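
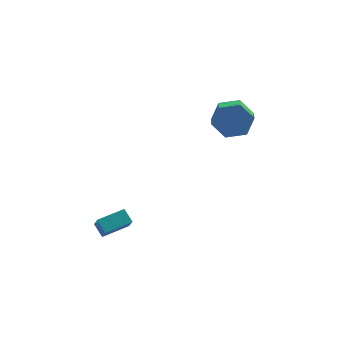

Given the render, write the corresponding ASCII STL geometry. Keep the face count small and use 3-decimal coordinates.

solid 
facet normal 0.082 0.924 -0.373
outer loop
vertex 4.539 2.98 -0.123
vertex 3.868 3.347 0.639
vertex 4.932 3.326 0.822
endloop
endfacet
facet normal 0.928 -0.207 -0.310
outer loop
vertex 4.539 2.98 -0.123
vertex 4.932 3.326 0.822
vertex 4.424 1.686 0.399
endloop
endfacet
facet normal 0.928 -0.207 -0.310
outer loop
vertex 4.424 1.686 0.399
vertex 4.932 3.326 0.822
vertex 4.817 2.032 1.344
endloop
endfacet
facet normal -0.082 -0.924 0.373
outer loop
vertex 4.424 1.686 0.399
vertex 4.817 2.032 1.344
vertex 3.752 2.053 1.161
endloop
endfacet
facet normal 0.082 0.924 -0.373
outer loop
vertex 4.932 3.326 0.822
vertex 3.868 3.347 0.639
vertex 4.26 3.693 1.584
endloop
endfacet
facet normal 0.779 0.174 0.603
outer loop
vertex 4.932 3.326 0.822
vertex 4.26 3.693 1.584
vertex 4.817 2.032 1.344
endloop
endfacet
facet normal 0.779 0.174 0.603
outer loop
vertex 4.817 2.032 1.344
vertex 4.26 3.693 1.584
vertex 4.145 2.399 2.106
endloop
endfacet
facet normal -0.082 -0.924 0.373
outer loop
vertex 4.817 2.032 1.344
vertex 4.145 2.399 2.106
vertex 3.752 2.053 1.161
endloop
endfacet
facet normal 0.082 0.924 -0.373
outer loop
vertex 4.26 3.693 1.584
vertex 3.868 3.347 0.639
vertex 3.196 3.714 1.401
endloop
endfacet
facet normal -0.149 0.381 0.912
outer loop
vertex 4.26 3.693 1.584
vertex 3.196 3.714 1.401
vertex 4.145 2.399 2.106
endloop
endfacet
facet normal -0.149 0.381 0.912
outer loop
vertex 4.145 2.399 2.106
vertex 3.196 3.714 1.401
vertex 3.081 2.42 1.923
endloop
endfacet
facet normal -0.082 -0.924 0.373
outer loop
vertex 4.145 2.399 2.106
vertex 3.081 2.42 1.923
vertex 3.752 2.053 1.161
endloop
endfacet
facet normal 0.082 0.924 -0.373
outer loop
vertex 3.196 3.714 1.401
vertex 3.868 3.347 0.639
vertex 2.803 3.368 0.456
endloop
endfacet
facet normal -0.928 0.207 0.310
outer loop
vertex 3.196 3.714 1.401
vertex 2.803 3.368 0.456
vertex 3.081 2.42 1.923
endloop
endfacet
facet normal -0.928 0.207 0.310
outer loop
vertex 3.081 2.42 1.923
vertex 2.803 3.368 0.456
vertex 2.688 2.074 0.978
endloop
endfacet
facet normal -0.082 -0.924 0.373
outer loop
vertex 3.081 2.42 1.923
vertex 2.688 2.074 0.978
vertex 3.752 2.053 1.161
endloop
endfacet
facet normal 0.082 0.924 -0.373
outer loop
vertex 2.803 3.368 0.456
vertex 3.868 3.347 0.639
vertex 3.475 3.001 -0.306
endloop
endfacet
facet normal -0.779 -0.174 -0.603
outer loop
vertex 2.803 3.368 0.456
vertex 3.475 3.001 -0.306
vertex 2.688 2.074 0.978
endloop
endfacet
facet normal -0.779 -0.174 -0.603
outer loop
vertex 2.688 2.074 0.978
vertex 3.475 3.001 -0.306
vertex 3.36 1.707 0.216
endloop
endfacet
facet normal -0.082 -0.924 0.373
outer loop
vertex 2.688 2.074 0.978
vertex 3.36 1.707 0.216
vertex 3.752 2.053 1.161
endloop
endfacet
facet normal 0.082 0.924 -0.373
outer loop
vertex 3.475 3.001 -0.306
vertex 3.868 3.347 0.639
vertex 4.539 2.98 -0.123
endloop
endfacet
facet normal 0.149 -0.381 -0.912
outer loop
vertex 3.475 3.001 -0.306
vertex 4.539 2.98 -0.123
vertex 3.36 1.707 0.216
endloop
endfacet
facet normal 0.149 -0.381 -0.912
outer loop
vertex 3.36 1.707 0.216
vertex 4.539 2.98 -0.123
vertex 4.424 1.686 0.399
endloop
endfacet
facet normal -0.082 -0.924 0.373
outer loop
vertex 3.36 1.707 0.216
vertex 4.424 1.686 0.399
vertex 3.752 2.053 1.161
endloop
endfacet
facet normal -0.424 0.665 0.614
outer loop
vertex -3.129 -2.299 -2.57
vertex -1.81 -1.707 -2.3
vertex -3.27 -1.588 -3.437
endloop
endfacet
facet normal -0.897 -0.402 -0.184
outer loop
vertex -2.91 -2.153 -3.96
vertex -3.129 -2.299 -2.57
vertex -3.27 -1.588 -3.437
endloop
endfacet
facet normal -0.425 0.665 0.615
outer loop
vertex -3.27 -1.588 -3.437
vertex -1.81 -1.707 -2.3
vertex -1.952 -0.996 -3.167
endloop
endfacet
facet normal -0.126 0.630 -0.767
outer loop
vertex -1.952 -0.996 -3.167
vertex -2.91 -2.153 -3.96
vertex -3.27 -1.588 -3.437
endloop
endfacet
facet normal 0.126 -0.630 0.767
outer loop
vertex -3.129 -2.299 -2.57
vertex -1.45 -2.272 -2.823
vertex -1.81 -1.707 -2.3
endloop
endfacet
facet normal -0.897 -0.403 -0.184
outer loop
vertex -2.768 -2.864 -3.093
vertex -3.129 -2.299 -2.57
vertex -2.91 -2.153 -3.96
endloop
endfacet
facet normal 0.126 -0.629 0.767
outer loop
vertex -2.768 -2.864 -3.093
vertex -1.45 -2.272 -2.823
vertex -3.129 -2.299 -2.57
endloop
endfacet
facet normal 0.897 0.402 0.183
outer loop
vertex -1.81 -1.707 -2.3
vertex -1.45 -2.272 -2.823
vertex -1.952 -0.996 -3.167
endloop
endfacet
facet normal -0.126 0.630 -0.767
outer loop
vertex -1.591 -1.561 -3.69
vertex -2.91 -2.153 -3.96
vertex -1.952 -0.996 -3.167
endloop
endfacet
facet normal 0.897 0.402 0.184
outer loop
vertex -1.952 -0.996 -3.167
vertex -1.45 -2.272 -2.823
vertex -1.591 -1.561 -3.69
endloop
endfacet
facet normal 0.424 -0.665 -0.615
outer loop
vertex -1.591 -1.561 -3.69
vertex -2.768 -2.864 -3.093
vertex -2.91 -2.153 -3.96
endloop
endfacet
facet normal 0.425 -0.665 -0.614
outer loop
vertex -1.45 -2.272 -2.823
vertex -2.768 -2.864 -3.093
vertex -1.591 -1.561 -3.69
endloop
endfacet

endsolid


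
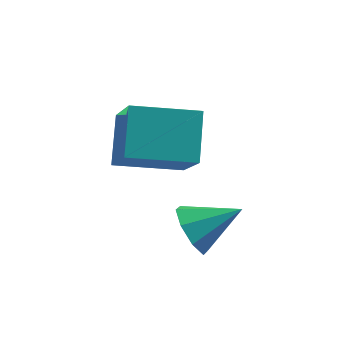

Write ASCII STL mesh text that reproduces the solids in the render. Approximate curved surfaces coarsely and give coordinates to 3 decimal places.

solid 
facet normal -0.864 -0.162 -0.476
outer loop
vertex 3.294 -1.828 -3.602
vertex 3.08 -2.186 -3.091
vertex 3.052 -1.548 -3.258
endloop
endfacet
facet normal 0.533 0.800 -0.276
outer loop
vertex 3.294 -1.828 -3.602
vertex 3.052 -1.548 -3.258
vertex 4.1 -1.994 -2.529
endloop
endfacet
facet normal -0.864 -0.163 -0.477
outer loop
vertex 3.052 -1.548 -3.258
vertex 3.08 -2.186 -3.091
vertex 2.826 -1.643 -2.816
endloop
endfacet
facet normal 0.190 0.935 0.298
outer loop
vertex 3.052 -1.548 -3.258
vertex 2.826 -1.643 -2.816
vertex 4.1 -1.994 -2.529
endloop
endfacet
facet normal -0.864 -0.163 -0.476
outer loop
vertex 2.826 -1.643 -2.816
vertex 3.08 -2.186 -3.091
vertex 2.749 -2.055 -2.535
endloop
endfacet
facet normal -0.029 0.567 0.823
outer loop
vertex 2.826 -1.643 -2.816
vertex 2.749 -2.055 -2.535
vertex 4.1 -1.994 -2.529
endloop
endfacet
facet normal -0.864 -0.163 -0.476
outer loop
vertex 2.749 -2.055 -2.535
vertex 3.08 -2.186 -3.091
vertex 2.866 -2.545 -2.58
endloop
endfacet
facet normal -0.000 -0.092 0.996
outer loop
vertex 2.749 -2.055 -2.535
vertex 2.866 -2.545 -2.58
vertex 4.1 -1.994 -2.529
endloop
endfacet
facet normal -0.864 -0.164 -0.477
outer loop
vertex 2.866 -2.545 -2.58
vertex 3.08 -2.186 -3.091
vertex 3.109 -2.824 -2.924
endloop
endfacet
facet normal 0.261 -0.651 0.713
outer loop
vertex 2.866 -2.545 -2.58
vertex 3.109 -2.824 -2.924
vertex 4.1 -1.994 -2.529
endloop
endfacet
facet normal -0.865 -0.164 -0.475
outer loop
vertex 3.109 -2.824 -2.924
vertex 3.08 -2.186 -3.091
vertex 3.334 -2.73 -3.366
endloop
endfacet
facet normal 0.603 -0.786 0.140
outer loop
vertex 3.109 -2.824 -2.924
vertex 3.334 -2.73 -3.366
vertex 4.1 -1.994 -2.529
endloop
endfacet
facet normal -0.864 -0.163 -0.476
outer loop
vertex 3.334 -2.73 -3.366
vertex 3.08 -2.186 -3.091
vertex 3.411 -2.317 -3.647
endloop
endfacet
facet normal 0.823 -0.417 -0.387
outer loop
vertex 3.334 -2.73 -3.366
vertex 3.411 -2.317 -3.647
vertex 4.1 -1.994 -2.529
endloop
endfacet
facet normal -0.864 -0.163 -0.476
outer loop
vertex 3.411 -2.317 -3.647
vertex 3.08 -2.186 -3.091
vertex 3.294 -1.828 -3.602
endloop
endfacet
facet normal 0.793 0.241 -0.559
outer loop
vertex 3.411 -2.317 -3.647
vertex 3.294 -1.828 -3.602
vertex 4.1 -1.994 -2.529
endloop
endfacet
facet normal -0.980 -0.099 0.172
outer loop
vertex 1.71 -1.87 -1.02
vertex 1.758 -0.906 -0.194
vertex 1.352 -0.685 -2.381
endloop
endfacet
facet normal -0.038 -0.759 -0.650
outer loop
vertex 2.862 -0.534 -2.646
vertex 1.71 -1.87 -1.02
vertex 1.352 -0.685 -2.381
endloop
endfacet
facet normal -0.980 -0.099 0.172
outer loop
vertex 1.352 -0.685 -2.381
vertex 1.758 -0.906 -0.194
vertex 1.4 0.278 -1.555
endloop
endfacet
facet normal -0.194 0.644 -0.740
outer loop
vertex 1.4 0.278 -1.555
vertex 2.862 -0.534 -2.646
vertex 1.352 -0.685 -2.381
endloop
endfacet
facet normal 0.194 -0.644 0.740
outer loop
vertex 1.71 -1.87 -1.02
vertex 3.268 -0.755 -0.459
vertex 1.758 -0.906 -0.194
endloop
endfacet
facet normal -0.038 -0.759 -0.650
outer loop
vertex 3.22 -1.718 -1.285
vertex 1.71 -1.87 -1.02
vertex 2.862 -0.534 -2.646
endloop
endfacet
facet normal 0.195 -0.644 0.740
outer loop
vertex 3.22 -1.718 -1.285
vertex 3.268 -0.755 -0.459
vertex 1.71 -1.87 -1.02
endloop
endfacet
facet normal 0.038 0.759 0.650
outer loop
vertex 1.758 -0.906 -0.194
vertex 3.268 -0.755 -0.459
vertex 1.4 0.278 -1.555
endloop
endfacet
facet normal -0.195 0.644 -0.740
outer loop
vertex 2.91 0.43 -1.82
vertex 2.862 -0.534 -2.646
vertex 1.4 0.278 -1.555
endloop
endfacet
facet normal 0.038 0.759 0.651
outer loop
vertex 1.4 0.278 -1.555
vertex 3.268 -0.755 -0.459
vertex 2.91 0.43 -1.82
endloop
endfacet
facet normal 0.980 0.099 -0.172
outer loop
vertex 2.91 0.43 -1.82
vertex 3.22 -1.718 -1.285
vertex 2.862 -0.534 -2.646
endloop
endfacet
facet normal 0.980 0.099 -0.172
outer loop
vertex 3.268 -0.755 -0.459
vertex 3.22 -1.718 -1.285
vertex 2.91 0.43 -1.82
endloop
endfacet

endsolid


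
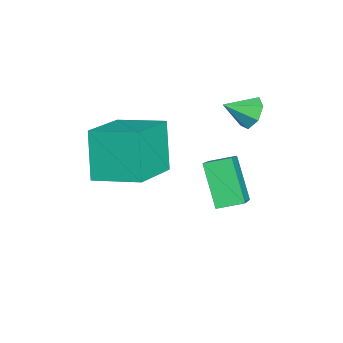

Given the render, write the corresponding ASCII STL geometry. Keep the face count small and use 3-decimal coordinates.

solid 
facet normal -0.536 -0.285 0.795
outer loop
vertex -0.41 1.344 0.21
vertex -0.54 2.245 0.445
vertex -2.109 1.392 -0.918
endloop
endfacet
facet normal 0.138 -0.958 -0.249
outer loop
vertex -1.16 1.895 -2.325
vertex -0.41 1.344 0.21
vertex -2.109 1.392 -0.918
endloop
endfacet
facet normal -0.536 -0.285 0.795
outer loop
vertex -2.109 1.392 -0.918
vertex -0.54 2.245 0.445
vertex -2.239 2.293 -0.683
endloop
endfacet
facet normal -0.833 0.024 -0.553
outer loop
vertex -2.239 2.293 -0.683
vertex -1.16 1.895 -2.325
vertex -2.109 1.392 -0.918
endloop
endfacet
facet normal 0.833 -0.024 0.553
outer loop
vertex -0.41 1.344 0.21
vertex 0.409 2.748 -0.962
vertex -0.54 2.245 0.445
endloop
endfacet
facet normal 0.138 -0.958 -0.249
outer loop
vertex 0.539 1.847 -1.197
vertex -0.41 1.344 0.21
vertex -1.16 1.895 -2.325
endloop
endfacet
facet normal 0.833 -0.024 0.553
outer loop
vertex 0.539 1.847 -1.197
vertex 0.409 2.748 -0.962
vertex -0.41 1.344 0.21
endloop
endfacet
facet normal -0.138 0.958 0.249
outer loop
vertex -0.54 2.245 0.445
vertex 0.409 2.748 -0.962
vertex -2.239 2.293 -0.683
endloop
endfacet
facet normal -0.833 0.024 -0.553
outer loop
vertex -1.29 2.796 -2.09
vertex -1.16 1.895 -2.325
vertex -2.239 2.293 -0.683
endloop
endfacet
facet normal -0.138 0.958 0.249
outer loop
vertex -2.239 2.293 -0.683
vertex 0.409 2.748 -0.962
vertex -1.29 2.796 -2.09
endloop
endfacet
facet normal 0.536 0.285 -0.795
outer loop
vertex -1.29 2.796 -2.09
vertex 0.539 1.847 -1.197
vertex -1.16 1.895 -2.325
endloop
endfacet
facet normal 0.536 0.285 -0.795
outer loop
vertex 0.409 2.748 -0.962
vertex 0.539 1.847 -1.197
vertex -1.29 2.796 -2.09
endloop
endfacet
facet normal -0.282 0.820 -0.498
outer loop
vertex -0.945 2.71 1.549
vertex -1.471 2.769 1.944
vertex -0.867 3.024 2.022
endloop
endfacet
facet normal 0.967 -0.254 0.009
outer loop
vertex -0.945 2.71 1.549
vertex -0.867 3.024 2.022
vertex -1.169 1.891 2.476
endloop
endfacet
facet normal -0.282 0.821 -0.497
outer loop
vertex -0.867 3.024 2.022
vertex -1.471 2.769 1.944
vertex -1.244 3.145 2.436
endloop
endfacet
facet normal 0.747 0.066 0.661
outer loop
vertex -0.867 3.024 2.022
vertex -1.244 3.145 2.436
vertex -1.169 1.891 2.476
endloop
endfacet
facet normal -0.282 0.821 -0.497
outer loop
vertex -1.244 3.145 2.436
vertex -1.471 2.769 1.944
vertex -1.791 2.983 2.479
endloop
endfacet
facet normal 0.068 0.036 0.997
outer loop
vertex -1.244 3.145 2.436
vertex -1.791 2.983 2.479
vertex -1.169 1.891 2.476
endloop
endfacet
facet normal -0.281 0.821 -0.497
outer loop
vertex -1.791 2.983 2.479
vertex -1.471 2.769 1.944
vertex -2.098 2.66 2.119
endloop
endfacet
facet normal -0.559 -0.321 0.765
outer loop
vertex -1.791 2.983 2.479
vertex -2.098 2.66 2.119
vertex -1.169 1.891 2.476
endloop
endfacet
facet normal -0.282 0.820 -0.498
outer loop
vertex -2.098 2.66 2.119
vertex -1.471 2.769 1.944
vertex -1.932 2.418 1.627
endloop
endfacet
facet normal -0.663 -0.736 0.139
outer loop
vertex -2.098 2.66 2.119
vertex -1.932 2.418 1.627
vertex -1.169 1.891 2.476
endloop
endfacet
facet normal -0.283 0.820 -0.497
outer loop
vertex -1.932 2.418 1.627
vertex -1.471 2.769 1.944
vertex -1.419 2.441 1.373
endloop
endfacet
facet normal -0.163 -0.897 -0.410
outer loop
vertex -1.932 2.418 1.627
vertex -1.419 2.441 1.373
vertex -1.169 1.891 2.476
endloop
endfacet
facet normal -0.281 0.821 -0.497
outer loop
vertex -1.419 2.441 1.373
vertex -1.471 2.769 1.944
vertex -0.945 2.71 1.549
endloop
endfacet
facet normal 0.561 -0.683 -0.468
outer loop
vertex -1.419 2.441 1.373
vertex -0.945 2.71 1.549
vertex -1.169 1.891 2.476
endloop
endfacet
facet normal -0.886 0.290 -0.361
outer loop
vertex -1.387 -1.454 1.376
vertex -0.996 0.156 1.707
vertex -0.626 -1.284 -0.356
endloop
endfacet
facet normal -0.231 -0.953 -0.195
outer loop
vertex 1.316 -1.916 0.433
vertex -1.387 -1.454 1.376
vertex -0.626 -1.284 -0.356
endloop
endfacet
facet normal -0.887 0.289 -0.361
outer loop
vertex -0.626 -1.284 -0.356
vertex -0.996 0.156 1.707
vertex -0.236 0.327 -0.026
endloop
endfacet
facet normal 0.400 0.090 -0.912
outer loop
vertex -0.236 0.327 -0.026
vertex 1.316 -1.916 0.433
vertex -0.626 -1.284 -0.356
endloop
endfacet
facet normal -0.400 -0.090 0.912
outer loop
vertex -1.387 -1.454 1.376
vertex 0.946 -0.476 2.496
vertex -0.996 0.156 1.707
endloop
endfacet
facet normal -0.231 -0.953 -0.195
outer loop
vertex 0.556 -2.087 2.166
vertex -1.387 -1.454 1.376
vertex 1.316 -1.916 0.433
endloop
endfacet
facet normal -0.400 -0.090 0.912
outer loop
vertex 0.556 -2.087 2.166
vertex 0.946 -0.476 2.496
vertex -1.387 -1.454 1.376
endloop
endfacet
facet normal 0.231 0.953 0.195
outer loop
vertex -0.996 0.156 1.707
vertex 0.946 -0.476 2.496
vertex -0.236 0.327 -0.026
endloop
endfacet
facet normal 0.400 0.090 -0.912
outer loop
vertex 1.707 -0.306 0.764
vertex 1.316 -1.916 0.433
vertex -0.236 0.327 -0.026
endloop
endfacet
facet normal 0.231 0.953 0.195
outer loop
vertex -0.236 0.327 -0.026
vertex 0.946 -0.476 2.496
vertex 1.707 -0.306 0.764
endloop
endfacet
facet normal 0.887 -0.289 0.360
outer loop
vertex 1.707 -0.306 0.764
vertex 0.556 -2.087 2.166
vertex 1.316 -1.916 0.433
endloop
endfacet
facet normal 0.887 -0.289 0.361
outer loop
vertex 0.946 -0.476 2.496
vertex 0.556 -2.087 2.166
vertex 1.707 -0.306 0.764
endloop
endfacet

endsolid


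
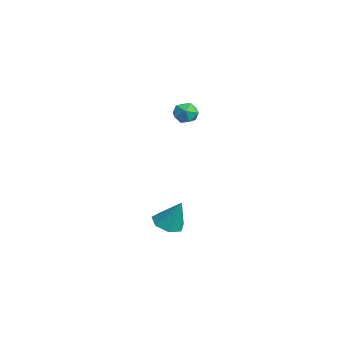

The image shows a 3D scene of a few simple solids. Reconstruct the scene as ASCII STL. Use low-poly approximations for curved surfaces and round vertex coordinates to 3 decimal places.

solid 
facet normal -0.485 0.751 -0.448
outer loop
vertex -1.612 2.905 2.851
vertex -2.227 2.595 2.997
vertex -1.945 3.05 3.455
endloop
endfacet
facet normal 0.130 0.978 -0.163
outer loop
vertex -1.612 2.905 2.851
vertex -1.945 3.05 3.455
vertex -1.247 2.957 3.452
endloop
endfacet
facet normal 0.660 0.599 -0.453
outer loop
vertex -1.612 2.905 2.851
vertex -1.247 2.957 3.452
vertex -1.097 2.444 2.992
endloop
endfacet
facet normal 0.374 0.138 -0.917
outer loop
vertex -1.612 2.905 2.851
vertex -1.097 2.444 2.992
vertex -1.703 2.22 2.711
endloop
endfacet
facet normal -0.333 0.231 -0.914
outer loop
vertex -1.612 2.905 2.851
vertex -1.703 2.22 2.711
vertex -2.227 2.595 2.997
endloop
endfacet
facet normal 0.114 0.837 0.535
outer loop
vertex -1.247 2.957 3.452
vertex -1.945 3.05 3.455
vertex -1.637 2.68 3.969
endloop
endfacet
facet normal -0.879 0.470 0.074
outer loop
vertex -1.945 3.05 3.455
vertex -2.227 2.595 2.997
vertex -2.243 2.456 3.688
endloop
endfacet
facet normal -0.635 -0.371 -0.678
outer loop
vertex -2.227 2.595 2.997
vertex -1.703 2.22 2.711
vertex -2.093 1.943 3.228
endloop
endfacet
facet normal 0.510 -0.524 -0.682
outer loop
vertex -1.703 2.22 2.711
vertex -1.097 2.444 2.992
vertex -1.395 1.85 3.225
endloop
endfacet
facet normal 0.972 0.224 0.068
outer loop
vertex -1.097 2.444 2.992
vertex -1.247 2.957 3.452
vertex -1.113 2.305 3.683
endloop
endfacet
facet normal -0.374 -0.138 0.917
outer loop
vertex -1.728 1.995 3.829
vertex -1.637 2.68 3.969
vertex -2.243 2.456 3.688
endloop
endfacet
facet normal -0.660 -0.599 0.453
outer loop
vertex -1.728 1.995 3.829
vertex -2.243 2.456 3.688
vertex -2.093 1.943 3.228
endloop
endfacet
facet normal -0.130 -0.978 0.163
outer loop
vertex -1.728 1.995 3.829
vertex -2.093 1.943 3.228
vertex -1.395 1.85 3.225
endloop
endfacet
facet normal 0.485 -0.751 0.448
outer loop
vertex -1.728 1.995 3.829
vertex -1.395 1.85 3.225
vertex -1.113 2.305 3.683
endloop
endfacet
facet normal 0.333 -0.231 0.914
outer loop
vertex -1.728 1.995 3.829
vertex -1.113 2.305 3.683
vertex -1.637 2.68 3.969
endloop
endfacet
facet normal -0.510 0.524 0.682
outer loop
vertex -2.243 2.456 3.688
vertex -1.637 2.68 3.969
vertex -1.945 3.05 3.455
endloop
endfacet
facet normal -0.972 -0.224 -0.068
outer loop
vertex -2.093 1.943 3.228
vertex -2.243 2.456 3.688
vertex -2.227 2.595 2.997
endloop
endfacet
facet normal -0.114 -0.837 -0.535
outer loop
vertex -1.395 1.85 3.225
vertex -2.093 1.943 3.228
vertex -1.703 2.22 2.711
endloop
endfacet
facet normal 0.879 -0.470 -0.074
outer loop
vertex -1.113 2.305 3.683
vertex -1.395 1.85 3.225
vertex -1.097 2.444 2.992
endloop
endfacet
facet normal 0.635 0.371 0.678
outer loop
vertex -1.637 2.68 3.969
vertex -1.113 2.305 3.683
vertex -1.247 2.957 3.452
endloop
endfacet
facet normal -0.315 -0.318 -0.894
outer loop
vertex -0.478 1.916 -3.891
vertex -1.035 1.412 -3.516
vertex -1.134 2.208 -3.764
endloop
endfacet
facet normal 0.405 0.914 -0.010
outer loop
vertex -0.478 1.916 -3.891
vertex -1.134 2.208 -3.764
vertex -0.505 1.948 -2.004
endloop
endfacet
facet normal -0.314 -0.318 -0.895
outer loop
vertex -1.134 2.208 -3.764
vertex -1.035 1.412 -3.516
vertex -1.715 1.9 -3.451
endloop
endfacet
facet normal -0.342 0.904 0.256
outer loop
vertex -1.134 2.208 -3.764
vertex -1.715 1.9 -3.451
vertex -0.505 1.948 -2.004
endloop
endfacet
facet normal -0.313 -0.317 -0.895
outer loop
vertex -1.715 1.9 -3.451
vertex -1.035 1.412 -3.516
vertex -1.785 1.224 -3.187
endloop
endfacet
facet normal -0.734 0.312 0.603
outer loop
vertex -1.715 1.9 -3.451
vertex -1.785 1.224 -3.187
vertex -0.505 1.948 -2.004
endloop
endfacet
facet normal -0.313 -0.317 -0.895
outer loop
vertex -1.785 1.224 -3.187
vertex -1.035 1.412 -3.516
vertex -1.289 0.689 -3.171
endloop
endfacet
facet normal -0.477 -0.419 0.773
outer loop
vertex -1.785 1.224 -3.187
vertex -1.289 0.689 -3.171
vertex -0.505 1.948 -2.004
endloop
endfacet
facet normal -0.314 -0.317 -0.895
outer loop
vertex -1.289 0.689 -3.171
vertex -1.035 1.412 -3.516
vertex -0.603 0.699 -3.415
endloop
endfacet
facet normal 0.236 -0.736 0.635
outer loop
vertex -1.289 0.689 -3.171
vertex -0.603 0.699 -3.415
vertex -0.505 1.948 -2.004
endloop
endfacet
facet normal -0.314 -0.317 -0.895
outer loop
vertex -0.603 0.699 -3.415
vertex -1.035 1.412 -3.516
vertex -0.241 1.245 -3.735
endloop
endfacet
facet normal 0.867 -0.402 0.295
outer loop
vertex -0.603 0.699 -3.415
vertex -0.241 1.245 -3.735
vertex -0.505 1.948 -2.004
endloop
endfacet
facet normal -0.314 -0.319 -0.894
outer loop
vertex -0.241 1.245 -3.735
vertex -1.035 1.412 -3.516
vertex -0.478 1.916 -3.891
endloop
endfacet
facet normal 0.942 0.335 0.008
outer loop
vertex -0.241 1.245 -3.735
vertex -0.478 1.916 -3.891
vertex -0.505 1.948 -2.004
endloop
endfacet

endsolid


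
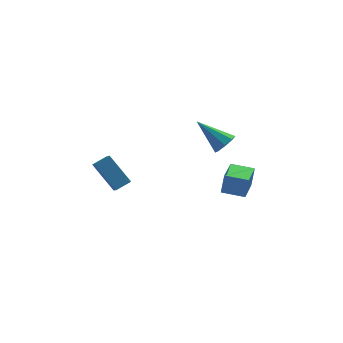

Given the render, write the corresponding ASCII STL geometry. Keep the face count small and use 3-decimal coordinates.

solid 
facet normal -0.441 0.553 0.707
outer loop
vertex -4.443 -1.814 1.947
vertex -3.581 -1.558 2.284
vertex -4.438 -1.135 1.419
endloop
endfacet
facet normal -0.898 -0.266 -0.351
outer loop
vertex -3.539 -2.262 -0.024
vertex -4.443 -1.814 1.947
vertex -4.438 -1.135 1.419
endloop
endfacet
facet normal -0.442 0.552 0.707
outer loop
vertex -4.438 -1.135 1.419
vertex -3.581 -1.558 2.284
vertex -3.577 -0.879 1.757
endloop
endfacet
facet normal 0.006 0.790 -0.613
outer loop
vertex -3.577 -0.879 1.757
vertex -3.539 -2.262 -0.024
vertex -4.438 -1.135 1.419
endloop
endfacet
facet normal -0.005 -0.790 0.613
outer loop
vertex -4.443 -1.814 1.947
vertex -2.682 -2.685 0.841
vertex -3.581 -1.558 2.284
endloop
endfacet
facet normal -0.898 -0.267 -0.351
outer loop
vertex -3.543 -2.941 0.503
vertex -4.443 -1.814 1.947
vertex -3.539 -2.262 -0.024
endloop
endfacet
facet normal -0.006 -0.790 0.613
outer loop
vertex -3.543 -2.941 0.503
vertex -2.682 -2.685 0.841
vertex -4.443 -1.814 1.947
endloop
endfacet
facet normal 0.898 0.267 0.351
outer loop
vertex -3.581 -1.558 2.284
vertex -2.682 -2.685 0.841
vertex -3.577 -0.879 1.757
endloop
endfacet
facet normal 0.005 0.790 -0.613
outer loop
vertex -2.677 -2.006 0.313
vertex -3.539 -2.262 -0.024
vertex -3.577 -0.879 1.757
endloop
endfacet
facet normal 0.897 0.267 0.351
outer loop
vertex -3.577 -0.879 1.757
vertex -2.682 -2.685 0.841
vertex -2.677 -2.006 0.313
endloop
endfacet
facet normal 0.441 -0.552 -0.708
outer loop
vertex -2.677 -2.006 0.313
vertex -3.543 -2.941 0.503
vertex -3.539 -2.262 -0.024
endloop
endfacet
facet normal 0.442 -0.553 -0.707
outer loop
vertex -2.682 -2.685 0.841
vertex -3.543 -2.941 0.503
vertex -2.677 -2.006 0.313
endloop
endfacet
facet normal -0.877 0.469 0.103
outer loop
vertex 2.619 -2.041 -0.096
vertex 3.397 -0.529 -0.356
vertex 2.41 -2.153 -1.364
endloop
endfacet
facet normal -0.452 -0.879 0.152
outer loop
vertex 3.603 -2.791 -1.504
vertex 2.619 -2.041 -0.096
vertex 2.41 -2.153 -1.364
endloop
endfacet
facet normal -0.877 0.469 0.103
outer loop
vertex 2.41 -2.153 -1.364
vertex 3.397 -0.529 -0.356
vertex 3.188 -0.641 -1.625
endloop
endfacet
facet normal -0.162 -0.087 -0.983
outer loop
vertex 3.188 -0.641 -1.625
vertex 3.603 -2.791 -1.504
vertex 2.41 -2.153 -1.364
endloop
endfacet
facet normal 0.161 0.086 0.983
outer loop
vertex 2.619 -2.041 -0.096
vertex 4.59 -1.167 -0.496
vertex 3.397 -0.529 -0.356
endloop
endfacet
facet normal -0.452 -0.879 0.152
outer loop
vertex 3.812 -2.679 -0.235
vertex 2.619 -2.041 -0.096
vertex 3.603 -2.791 -1.504
endloop
endfacet
facet normal 0.161 0.087 0.983
outer loop
vertex 3.812 -2.679 -0.235
vertex 4.59 -1.167 -0.496
vertex 2.619 -2.041 -0.096
endloop
endfacet
facet normal 0.452 0.879 -0.152
outer loop
vertex 3.397 -0.529 -0.356
vertex 4.59 -1.167 -0.496
vertex 3.188 -0.641 -1.625
endloop
endfacet
facet normal -0.161 -0.086 -0.983
outer loop
vertex 4.381 -1.279 -1.764
vertex 3.603 -2.791 -1.504
vertex 3.188 -0.641 -1.625
endloop
endfacet
facet normal 0.452 0.879 -0.152
outer loop
vertex 3.188 -0.641 -1.625
vertex 4.59 -1.167 -0.496
vertex 4.381 -1.279 -1.764
endloop
endfacet
facet normal 0.877 -0.469 -0.103
outer loop
vertex 4.381 -1.279 -1.764
vertex 3.812 -2.679 -0.235
vertex 3.603 -2.791 -1.504
endloop
endfacet
facet normal 0.877 -0.469 -0.103
outer loop
vertex 4.59 -1.167 -0.496
vertex 3.812 -2.679 -0.235
vertex 4.381 -1.279 -1.764
endloop
endfacet
facet normal 0.602 -0.512 -0.612
outer loop
vertex 3.493 -1.018 2.258
vertex 2.904 -1.136 1.777
vertex 3.444 -0.592 1.853
endloop
endfacet
facet normal 0.566 0.601 0.564
outer loop
vertex 3.493 -1.018 2.258
vertex 3.444 -0.592 1.853
vertex 1.596 -0.024 3.103
endloop
endfacet
facet normal 0.602 -0.513 -0.612
outer loop
vertex 3.444 -0.592 1.853
vertex 2.904 -1.136 1.777
vertex 3.079 -0.485 1.404
endloop
endfacet
facet normal 0.289 0.957 -0.007
outer loop
vertex 3.444 -0.592 1.853
vertex 3.079 -0.485 1.404
vertex 1.596 -0.024 3.103
endloop
endfacet
facet normal 0.603 -0.512 -0.611
outer loop
vertex 3.079 -0.485 1.404
vertex 2.904 -1.136 1.777
vertex 2.611 -0.759 1.172
endloop
endfacet
facet normal -0.266 0.846 -0.462
outer loop
vertex 3.079 -0.485 1.404
vertex 2.611 -0.759 1.172
vertex 1.596 -0.024 3.103
endloop
endfacet
facet normal 0.603 -0.512 -0.611
outer loop
vertex 2.611 -0.759 1.172
vertex 2.904 -1.136 1.777
vertex 2.315 -1.254 1.295
endloop
endfacet
facet normal -0.777 0.332 -0.535
outer loop
vertex 2.611 -0.759 1.172
vertex 2.315 -1.254 1.295
vertex 1.596 -0.024 3.103
endloop
endfacet
facet normal 0.603 -0.512 -0.612
outer loop
vertex 2.315 -1.254 1.295
vertex 2.904 -1.136 1.777
vertex 2.364 -1.68 1.7
endloop
endfacet
facet normal -0.942 -0.282 -0.183
outer loop
vertex 2.315 -1.254 1.295
vertex 2.364 -1.68 1.7
vertex 1.596 -0.024 3.103
endloop
endfacet
facet normal 0.603 -0.512 -0.612
outer loop
vertex 2.364 -1.68 1.7
vertex 2.904 -1.136 1.777
vertex 2.73 -1.787 2.15
endloop
endfacet
facet normal -0.665 -0.638 0.389
outer loop
vertex 2.364 -1.68 1.7
vertex 2.73 -1.787 2.15
vertex 1.596 -0.024 3.103
endloop
endfacet
facet normal 0.604 -0.512 -0.611
outer loop
vertex 2.73 -1.787 2.15
vertex 2.904 -1.136 1.777
vertex 3.197 -1.512 2.381
endloop
endfacet
facet normal -0.108 -0.526 0.844
outer loop
vertex 2.73 -1.787 2.15
vertex 3.197 -1.512 2.381
vertex 1.596 -0.024 3.103
endloop
endfacet
facet normal 0.602 -0.513 -0.612
outer loop
vertex 3.197 -1.512 2.381
vertex 2.904 -1.136 1.777
vertex 3.493 -1.018 2.258
endloop
endfacet
facet normal 0.401 -0.012 0.916
outer loop
vertex 3.197 -1.512 2.381
vertex 3.493 -1.018 2.258
vertex 1.596 -0.024 3.103
endloop
endfacet

endsolid


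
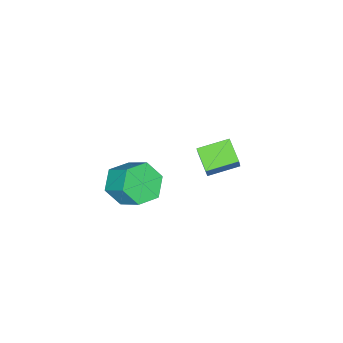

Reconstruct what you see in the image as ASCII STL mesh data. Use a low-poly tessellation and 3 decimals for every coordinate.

solid 
facet normal -0.126 -0.770 -0.626
outer loop
vertex 3.331 -1.166 -1.611
vertex 2.437 -0.888 -1.773
vertex 3.142 -0.56 -2.318
endloop
endfacet
facet normal 0.972 0.031 -0.233
outer loop
vertex 3.331 -1.166 -1.611
vertex 3.142 -0.56 -2.318
vertex 3.497 -0.149 -0.785
endloop
endfacet
facet normal 0.972 0.031 -0.233
outer loop
vertex 3.497 -0.149 -0.785
vertex 3.142 -0.56 -2.318
vertex 3.308 0.456 -1.493
endloop
endfacet
facet normal 0.126 0.771 0.625
outer loop
vertex 3.497 -0.149 -0.785
vertex 3.308 0.456 -1.493
vertex 2.603 0.128 -0.947
endloop
endfacet
facet normal -0.125 -0.770 -0.626
outer loop
vertex 3.142 -0.56 -2.318
vertex 2.437 -0.888 -1.773
vertex 2.248 -0.283 -2.48
endloop
endfacet
facet normal 0.314 0.567 -0.762
outer loop
vertex 3.142 -0.56 -2.318
vertex 2.248 -0.283 -2.48
vertex 3.308 0.456 -1.493
endloop
endfacet
facet normal 0.314 0.567 -0.761
outer loop
vertex 3.308 0.456 -1.493
vertex 2.248 -0.283 -2.48
vertex 2.414 0.734 -1.654
endloop
endfacet
facet normal 0.127 0.770 0.626
outer loop
vertex 3.308 0.456 -1.493
vertex 2.414 0.734 -1.654
vertex 2.603 0.128 -0.947
endloop
endfacet
facet normal -0.125 -0.770 -0.626
outer loop
vertex 2.248 -0.283 -2.48
vertex 2.437 -0.888 -1.773
vertex 1.543 -0.611 -1.935
endloop
endfacet
facet normal -0.658 0.537 -0.528
outer loop
vertex 2.248 -0.283 -2.48
vertex 1.543 -0.611 -1.935
vertex 2.414 0.734 -1.654
endloop
endfacet
facet normal -0.658 0.537 -0.528
outer loop
vertex 2.414 0.734 -1.654
vertex 1.543 -0.611 -1.935
vertex 1.709 0.406 -1.109
endloop
endfacet
facet normal 0.126 0.770 0.626
outer loop
vertex 2.414 0.734 -1.654
vertex 1.709 0.406 -1.109
vertex 2.603 0.128 -0.947
endloop
endfacet
facet normal -0.126 -0.771 -0.625
outer loop
vertex 1.543 -0.611 -1.935
vertex 2.437 -0.888 -1.773
vertex 1.732 -1.216 -1.227
endloop
endfacet
facet normal -0.972 -0.031 0.233
outer loop
vertex 1.543 -0.611 -1.935
vertex 1.732 -1.216 -1.227
vertex 1.709 0.406 -1.109
endloop
endfacet
facet normal -0.972 -0.031 0.233
outer loop
vertex 1.709 0.406 -1.109
vertex 1.732 -1.216 -1.227
vertex 1.898 -0.2 -0.402
endloop
endfacet
facet normal 0.126 0.770 0.626
outer loop
vertex 1.709 0.406 -1.109
vertex 1.898 -0.2 -0.402
vertex 2.603 0.128 -0.947
endloop
endfacet
facet normal -0.127 -0.770 -0.626
outer loop
vertex 1.732 -1.216 -1.227
vertex 2.437 -0.888 -1.773
vertex 2.626 -1.494 -1.066
endloop
endfacet
facet normal -0.314 -0.567 0.762
outer loop
vertex 1.732 -1.216 -1.227
vertex 2.626 -1.494 -1.066
vertex 1.898 -0.2 -0.402
endloop
endfacet
facet normal -0.314 -0.567 0.761
outer loop
vertex 1.898 -0.2 -0.402
vertex 2.626 -1.494 -1.066
vertex 2.792 -0.477 -0.24
endloop
endfacet
facet normal 0.125 0.770 0.626
outer loop
vertex 1.898 -0.2 -0.402
vertex 2.792 -0.477 -0.24
vertex 2.603 0.128 -0.947
endloop
endfacet
facet normal -0.126 -0.770 -0.626
outer loop
vertex 2.626 -1.494 -1.066
vertex 2.437 -0.888 -1.773
vertex 3.331 -1.166 -1.611
endloop
endfacet
facet normal 0.658 -0.537 0.528
outer loop
vertex 2.626 -1.494 -1.066
vertex 3.331 -1.166 -1.611
vertex 2.792 -0.477 -0.24
endloop
endfacet
facet normal 0.658 -0.537 0.528
outer loop
vertex 2.792 -0.477 -0.24
vertex 3.331 -1.166 -1.611
vertex 3.497 -0.149 -0.785
endloop
endfacet
facet normal 0.125 0.770 0.626
outer loop
vertex 2.792 -0.477 -0.24
vertex 3.497 -0.149 -0.785
vertex 2.603 0.128 -0.947
endloop
endfacet
facet normal -0.753 0.621 0.217
outer loop
vertex -2.713 0.504 -2.427
vertex -2.135 1.378 -2.924
vertex -3.126 0.298 -3.268
endloop
endfacet
facet normal -0.498 -0.754 0.429
outer loop
vertex -2.065 -0.578 -3.576
vertex -2.713 0.504 -2.427
vertex -3.126 0.298 -3.268
endloop
endfacet
facet normal -0.753 0.621 0.218
outer loop
vertex -3.126 0.298 -3.268
vertex -2.135 1.378 -2.924
vertex -2.549 1.172 -3.766
endloop
endfacet
facet normal -0.431 -0.214 -0.876
outer loop
vertex -2.549 1.172 -3.766
vertex -2.065 -0.578 -3.576
vertex -3.126 0.298 -3.268
endloop
endfacet
facet normal 0.431 0.214 0.877
outer loop
vertex -2.713 0.504 -2.427
vertex -1.074 0.502 -3.232
vertex -2.135 1.378 -2.924
endloop
endfacet
facet normal -0.498 -0.754 0.429
outer loop
vertex -1.651 -0.372 -2.734
vertex -2.713 0.504 -2.427
vertex -2.065 -0.578 -3.576
endloop
endfacet
facet normal 0.431 0.215 0.876
outer loop
vertex -1.651 -0.372 -2.734
vertex -1.074 0.502 -3.232
vertex -2.713 0.504 -2.427
endloop
endfacet
facet normal 0.498 0.754 -0.429
outer loop
vertex -2.135 1.378 -2.924
vertex -1.074 0.502 -3.232
vertex -2.549 1.172 -3.766
endloop
endfacet
facet normal -0.430 -0.214 -0.877
outer loop
vertex -1.487 0.296 -4.073
vertex -2.065 -0.578 -3.576
vertex -2.549 1.172 -3.766
endloop
endfacet
facet normal 0.498 0.754 -0.429
outer loop
vertex -2.549 1.172 -3.766
vertex -1.074 0.502 -3.232
vertex -1.487 0.296 -4.073
endloop
endfacet
facet normal 0.752 -0.622 -0.218
outer loop
vertex -1.487 0.296 -4.073
vertex -1.651 -0.372 -2.734
vertex -2.065 -0.578 -3.576
endloop
endfacet
facet normal 0.753 -0.621 -0.218
outer loop
vertex -1.074 0.502 -3.232
vertex -1.651 -0.372 -2.734
vertex -1.487 0.296 -4.073
endloop
endfacet

endsolid


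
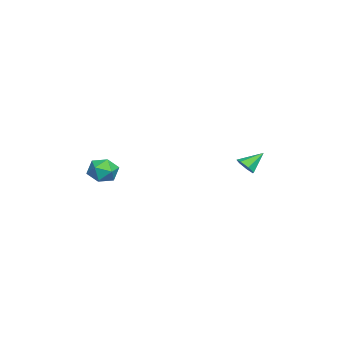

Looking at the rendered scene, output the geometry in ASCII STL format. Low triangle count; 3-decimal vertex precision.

solid 
facet normal 0.392 -0.672 -0.628
outer loop
vertex -0.409 3.31 0.262
vertex -0.924 3.143 0.119
vertex -0.61 3.544 -0.114
endloop
endfacet
facet normal 0.595 0.785 0.171
outer loop
vertex -0.409 3.31 0.262
vertex -0.61 3.544 -0.114
vertex -1.376 3.917 0.841
endloop
endfacet
facet normal 0.392 -0.672 -0.628
outer loop
vertex -0.61 3.544 -0.114
vertex -0.924 3.143 0.119
vertex -1.047 3.476 -0.314
endloop
endfacet
facet normal 0.016 0.936 -0.353
outer loop
vertex -0.61 3.544 -0.114
vertex -1.047 3.476 -0.314
vertex -1.376 3.917 0.841
endloop
endfacet
facet normal 0.392 -0.672 -0.628
outer loop
vertex -1.047 3.476 -0.314
vertex -0.924 3.143 0.119
vertex -1.392 3.157 -0.188
endloop
endfacet
facet normal -0.694 0.584 -0.421
outer loop
vertex -1.047 3.476 -0.314
vertex -1.392 3.157 -0.188
vertex -1.376 3.917 0.841
endloop
endfacet
facet normal 0.392 -0.673 -0.628
outer loop
vertex -1.392 3.157 -0.188
vertex -0.924 3.143 0.119
vertex -1.385 2.828 0.169
endloop
endfacet
facet normal -1.000 -0.002 0.017
outer loop
vertex -1.392 3.157 -0.188
vertex -1.385 2.828 0.169
vertex -1.376 3.917 0.841
endloop
endfacet
facet normal 0.392 -0.673 -0.628
outer loop
vertex -1.385 2.828 0.169
vertex -0.924 3.143 0.119
vertex -1.03 2.736 0.489
endloop
endfacet
facet normal -0.671 -0.385 0.634
outer loop
vertex -1.385 2.828 0.169
vertex -1.03 2.736 0.489
vertex -1.376 3.917 0.841
endloop
endfacet
facet normal 0.394 -0.672 -0.627
outer loop
vertex -1.03 2.736 0.489
vertex -0.924 3.143 0.119
vertex -0.596 2.951 0.531
endloop
endfacet
facet normal 0.043 -0.274 0.961
outer loop
vertex -1.03 2.736 0.489
vertex -0.596 2.951 0.531
vertex -1.376 3.917 0.841
endloop
endfacet
facet normal 0.392 -0.674 -0.626
outer loop
vertex -0.596 2.951 0.531
vertex -0.924 3.143 0.119
vertex -0.409 3.31 0.262
endloop
endfacet
facet normal 0.608 0.249 0.754
outer loop
vertex -0.596 2.951 0.531
vertex -0.409 3.31 0.262
vertex -1.376 3.917 0.841
endloop
endfacet
facet normal -0.439 0.570 0.695
outer loop
vertex 2.134 -2.084 0.932
vertex 1.719 -2.687 1.164
vertex 2.403 -2.547 1.482
endloop
endfacet
facet normal 0.224 0.797 0.561
outer loop
vertex 2.134 -2.084 0.932
vertex 2.403 -2.547 1.482
vertex 2.873 -2.291 0.931
endloop
endfacet
facet normal 0.267 0.954 -0.136
outer loop
vertex 2.134 -2.084 0.932
vertex 2.873 -2.291 0.931
vertex 2.478 -2.274 0.273
endloop
endfacet
facet normal -0.369 0.824 -0.430
outer loop
vertex 2.134 -2.084 0.932
vertex 2.478 -2.274 0.273
vertex 1.765 -2.518 0.417
endloop
endfacet
facet normal -0.806 0.586 0.083
outer loop
vertex 2.134 -2.084 0.932
vertex 1.765 -2.518 0.417
vertex 1.719 -2.687 1.164
endloop
endfacet
facet normal 0.672 0.259 0.694
outer loop
vertex 2.873 -2.291 0.931
vertex 2.403 -2.547 1.482
vertex 2.915 -3.022 1.163
endloop
endfacet
facet normal -0.401 -0.109 0.910
outer loop
vertex 2.403 -2.547 1.482
vertex 1.719 -2.687 1.164
vertex 2.202 -3.266 1.307
endloop
endfacet
facet normal -0.993 -0.082 -0.080
outer loop
vertex 1.719 -2.687 1.164
vertex 1.765 -2.518 0.417
vertex 1.807 -3.249 0.649
endloop
endfacet
facet normal -0.287 0.302 -0.909
outer loop
vertex 1.765 -2.518 0.417
vertex 2.478 -2.274 0.273
vertex 2.277 -2.993 0.098
endloop
endfacet
facet normal 0.742 0.512 -0.432
outer loop
vertex 2.478 -2.274 0.273
vertex 2.873 -2.291 0.931
vertex 2.961 -2.853 0.416
endloop
endfacet
facet normal 0.369 -0.824 0.430
outer loop
vertex 2.546 -3.456 0.648
vertex 2.915 -3.022 1.163
vertex 2.202 -3.266 1.307
endloop
endfacet
facet normal -0.267 -0.954 0.136
outer loop
vertex 2.546 -3.456 0.648
vertex 2.202 -3.266 1.307
vertex 1.807 -3.249 0.649
endloop
endfacet
facet normal -0.224 -0.797 -0.561
outer loop
vertex 2.546 -3.456 0.648
vertex 1.807 -3.249 0.649
vertex 2.277 -2.993 0.098
endloop
endfacet
facet normal 0.439 -0.570 -0.695
outer loop
vertex 2.546 -3.456 0.648
vertex 2.277 -2.993 0.098
vertex 2.961 -2.853 0.416
endloop
endfacet
facet normal 0.806 -0.586 -0.083
outer loop
vertex 2.546 -3.456 0.648
vertex 2.961 -2.853 0.416
vertex 2.915 -3.022 1.163
endloop
endfacet
facet normal 0.287 -0.302 0.909
outer loop
vertex 2.202 -3.266 1.307
vertex 2.915 -3.022 1.163
vertex 2.403 -2.547 1.482
endloop
endfacet
facet normal -0.742 -0.512 0.432
outer loop
vertex 1.807 -3.249 0.649
vertex 2.202 -3.266 1.307
vertex 1.719 -2.687 1.164
endloop
endfacet
facet normal -0.672 -0.259 -0.694
outer loop
vertex 2.277 -2.993 0.098
vertex 1.807 -3.249 0.649
vertex 1.765 -2.518 0.417
endloop
endfacet
facet normal 0.401 0.109 -0.910
outer loop
vertex 2.961 -2.853 0.416
vertex 2.277 -2.993 0.098
vertex 2.478 -2.274 0.273
endloop
endfacet
facet normal 0.993 0.082 0.080
outer loop
vertex 2.915 -3.022 1.163
vertex 2.961 -2.853 0.416
vertex 2.873 -2.291 0.931
endloop
endfacet

endsolid


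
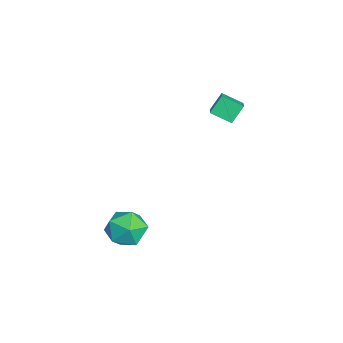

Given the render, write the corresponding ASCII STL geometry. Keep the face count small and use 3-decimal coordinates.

solid 
facet normal -0.883 0.075 -0.463
outer loop
vertex -3.742 3.065 3.86
vertex -3.399 4.031 3.362
vertex -3.35 2.492 3.02
endloop
endfacet
facet normal -0.300 -0.847 0.438
outer loop
vertex -2.361 2.409 3.538
vertex -3.742 3.065 3.86
vertex -3.35 2.492 3.02
endloop
endfacet
facet normal -0.883 0.075 -0.463
outer loop
vertex -3.35 2.492 3.02
vertex -3.399 4.031 3.362
vertex -3.007 3.458 2.521
endloop
endfacet
facet normal 0.360 -0.526 -0.771
outer loop
vertex -3.007 3.458 2.521
vertex -2.361 2.409 3.538
vertex -3.35 2.492 3.02
endloop
endfacet
facet normal -0.360 0.525 0.771
outer loop
vertex -3.742 3.065 3.86
vertex -2.41 3.948 3.88
vertex -3.399 4.031 3.362
endloop
endfacet
facet normal -0.301 -0.848 0.437
outer loop
vertex -2.753 2.982 4.379
vertex -3.742 3.065 3.86
vertex -2.361 2.409 3.538
endloop
endfacet
facet normal -0.360 0.526 0.771
outer loop
vertex -2.753 2.982 4.379
vertex -2.41 3.948 3.88
vertex -3.742 3.065 3.86
endloop
endfacet
facet normal 0.300 0.848 -0.438
outer loop
vertex -3.399 4.031 3.362
vertex -2.41 3.948 3.88
vertex -3.007 3.458 2.521
endloop
endfacet
facet normal 0.360 -0.525 -0.771
outer loop
vertex -2.018 3.375 3.04
vertex -2.361 2.409 3.538
vertex -3.007 3.458 2.521
endloop
endfacet
facet normal 0.301 0.847 -0.438
outer loop
vertex -3.007 3.458 2.521
vertex -2.41 3.948 3.88
vertex -2.018 3.375 3.04
endloop
endfacet
facet normal 0.883 -0.075 0.463
outer loop
vertex -2.018 3.375 3.04
vertex -2.753 2.982 4.379
vertex -2.361 2.409 3.538
endloop
endfacet
facet normal 0.883 -0.074 0.463
outer loop
vertex -2.41 3.948 3.88
vertex -2.753 2.982 4.379
vertex -2.018 3.375 3.04
endloop
endfacet
facet normal -0.291 0.951 -0.106
outer loop
vertex 2.713 -0.95 -0.69
vertex 2.114 -1.034 0.196
vertex 3.135 -0.714 0.267
endloop
endfacet
facet normal 0.364 0.854 -0.371
outer loop
vertex 2.713 -0.95 -0.69
vertex 3.135 -0.714 0.267
vertex 3.708 -1.27 -0.45
endloop
endfacet
facet normal 0.325 0.352 -0.878
outer loop
vertex 2.713 -0.95 -0.69
vertex 3.708 -1.27 -0.45
vertex 3.04 -1.934 -0.964
endloop
endfacet
facet normal -0.354 0.140 -0.925
outer loop
vertex 2.713 -0.95 -0.69
vertex 3.04 -1.934 -0.964
vertex 2.056 -1.788 -0.565
endloop
endfacet
facet normal -0.735 0.509 -0.448
outer loop
vertex 2.713 -0.95 -0.69
vertex 2.056 -1.788 -0.565
vertex 2.114 -1.034 0.196
endloop
endfacet
facet normal 0.780 0.606 0.153
outer loop
vertex 3.708 -1.27 -0.45
vertex 3.135 -0.714 0.267
vertex 3.724 -1.552 0.585
endloop
endfacet
facet normal -0.280 0.763 0.582
outer loop
vertex 3.135 -0.714 0.267
vertex 2.114 -1.034 0.196
vertex 2.74 -1.406 0.984
endloop
endfacet
facet normal -0.998 0.048 0.029
outer loop
vertex 2.114 -1.034 0.196
vertex 2.056 -1.788 -0.565
vertex 2.072 -2.07 0.47
endloop
endfacet
facet normal -0.383 -0.550 -0.742
outer loop
vertex 2.056 -1.788 -0.565
vertex 3.04 -1.934 -0.964
vertex 2.645 -2.626 -0.247
endloop
endfacet
facet normal 0.717 -0.205 -0.666
outer loop
vertex 3.04 -1.934 -0.964
vertex 3.708 -1.27 -0.45
vertex 3.666 -2.306 -0.176
endloop
endfacet
facet normal 0.354 -0.140 0.925
outer loop
vertex 3.067 -2.39 0.71
vertex 3.724 -1.552 0.585
vertex 2.74 -1.406 0.984
endloop
endfacet
facet normal -0.325 -0.352 0.878
outer loop
vertex 3.067 -2.39 0.71
vertex 2.74 -1.406 0.984
vertex 2.072 -2.07 0.47
endloop
endfacet
facet normal -0.364 -0.854 0.371
outer loop
vertex 3.067 -2.39 0.71
vertex 2.072 -2.07 0.47
vertex 2.645 -2.626 -0.247
endloop
endfacet
facet normal 0.291 -0.951 0.106
outer loop
vertex 3.067 -2.39 0.71
vertex 2.645 -2.626 -0.247
vertex 3.666 -2.306 -0.176
endloop
endfacet
facet normal 0.735 -0.509 0.448
outer loop
vertex 3.067 -2.39 0.71
vertex 3.666 -2.306 -0.176
vertex 3.724 -1.552 0.585
endloop
endfacet
facet normal 0.383 0.550 0.742
outer loop
vertex 2.74 -1.406 0.984
vertex 3.724 -1.552 0.585
vertex 3.135 -0.714 0.267
endloop
endfacet
facet normal -0.717 0.205 0.666
outer loop
vertex 2.072 -2.07 0.47
vertex 2.74 -1.406 0.984
vertex 2.114 -1.034 0.196
endloop
endfacet
facet normal -0.780 -0.606 -0.153
outer loop
vertex 2.645 -2.626 -0.247
vertex 2.072 -2.07 0.47
vertex 2.056 -1.788 -0.565
endloop
endfacet
facet normal 0.280 -0.763 -0.582
outer loop
vertex 3.666 -2.306 -0.176
vertex 2.645 -2.626 -0.247
vertex 3.04 -1.934 -0.964
endloop
endfacet
facet normal 0.998 -0.048 -0.029
outer loop
vertex 3.724 -1.552 0.585
vertex 3.666 -2.306 -0.176
vertex 3.708 -1.27 -0.45
endloop
endfacet

endsolid


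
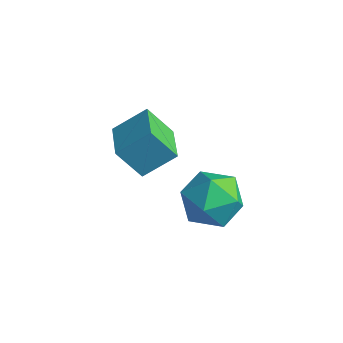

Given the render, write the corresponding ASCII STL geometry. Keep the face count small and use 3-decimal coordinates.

solid 
facet normal -0.309 0.490 0.815
outer loop
vertex -0.326 3.46 -2.892
vertex -1.423 2.838 -2.934
vertex -0.453 2.363 -2.281
endloop
endfacet
facet normal 0.401 0.410 0.819
outer loop
vertex -0.326 3.46 -2.892
vertex -0.453 2.363 -2.281
vertex 0.606 2.609 -2.922
endloop
endfacet
facet normal 0.660 0.715 0.229
outer loop
vertex -0.326 3.46 -2.892
vertex 0.606 2.609 -2.922
vertex 0.29 3.237 -3.971
endloop
endfacet
facet normal 0.111 0.984 -0.140
outer loop
vertex -0.326 3.46 -2.892
vertex 0.29 3.237 -3.971
vertex -0.964 3.378 -3.977
endloop
endfacet
facet normal -0.487 0.844 0.223
outer loop
vertex -0.326 3.46 -2.892
vertex -0.964 3.378 -3.977
vertex -1.423 2.838 -2.934
endloop
endfacet
facet normal 0.544 -0.289 0.788
outer loop
vertex 0.606 2.609 -2.922
vertex -0.453 2.363 -2.281
vertex 0.084 1.462 -2.983
endloop
endfacet
facet normal -0.604 -0.158 0.781
outer loop
vertex -0.453 2.363 -2.281
vertex -1.423 2.838 -2.934
vertex -1.17 1.603 -2.989
endloop
endfacet
facet normal -0.892 0.415 -0.178
outer loop
vertex -1.423 2.838 -2.934
vertex -0.964 3.378 -3.977
vertex -1.486 2.231 -4.038
endloop
endfacet
facet normal 0.076 0.641 -0.764
outer loop
vertex -0.964 3.378 -3.977
vertex 0.29 3.237 -3.971
vertex -0.427 2.477 -4.679
endloop
endfacet
facet normal 0.964 0.205 -0.168
outer loop
vertex 0.29 3.237 -3.971
vertex 0.606 2.609 -2.922
vertex 0.543 2.002 -4.026
endloop
endfacet
facet normal -0.111 -0.984 0.140
outer loop
vertex -0.554 1.38 -4.068
vertex 0.084 1.462 -2.983
vertex -1.17 1.603 -2.989
endloop
endfacet
facet normal -0.660 -0.715 -0.229
outer loop
vertex -0.554 1.38 -4.068
vertex -1.17 1.603 -2.989
vertex -1.486 2.231 -4.038
endloop
endfacet
facet normal -0.401 -0.410 -0.819
outer loop
vertex -0.554 1.38 -4.068
vertex -1.486 2.231 -4.038
vertex -0.427 2.477 -4.679
endloop
endfacet
facet normal 0.309 -0.490 -0.815
outer loop
vertex -0.554 1.38 -4.068
vertex -0.427 2.477 -4.679
vertex 0.543 2.002 -4.026
endloop
endfacet
facet normal 0.487 -0.844 -0.223
outer loop
vertex -0.554 1.38 -4.068
vertex 0.543 2.002 -4.026
vertex 0.084 1.462 -2.983
endloop
endfacet
facet normal -0.076 -0.641 0.764
outer loop
vertex -1.17 1.603 -2.989
vertex 0.084 1.462 -2.983
vertex -0.453 2.363 -2.281
endloop
endfacet
facet normal -0.964 -0.205 0.168
outer loop
vertex -1.486 2.231 -4.038
vertex -1.17 1.603 -2.989
vertex -1.423 2.838 -2.934
endloop
endfacet
facet normal -0.544 0.289 -0.788
outer loop
vertex -0.427 2.477 -4.679
vertex -1.486 2.231 -4.038
vertex -0.964 3.378 -3.977
endloop
endfacet
facet normal 0.604 0.158 -0.781
outer loop
vertex 0.543 2.002 -4.026
vertex -0.427 2.477 -4.679
vertex 0.29 3.237 -3.971
endloop
endfacet
facet normal 0.892 -0.415 0.178
outer loop
vertex 0.084 1.462 -2.983
vertex 0.543 2.002 -4.026
vertex 0.606 2.609 -2.922
endloop
endfacet
facet normal -0.758 0.625 -0.188
outer loop
vertex -4.626 3.377 -1.995
vertex -3.859 3.935 -3.234
vertex -5.304 2.281 -2.909
endloop
endfacet
facet normal -0.492 -0.358 0.794
outer loop
vertex -4.001 1.205 -2.586
vertex -4.626 3.377 -1.995
vertex -5.304 2.281 -2.909
endloop
endfacet
facet normal -0.758 0.625 -0.188
outer loop
vertex -5.304 2.281 -2.909
vertex -3.859 3.935 -3.234
vertex -4.537 2.839 -4.148
endloop
endfacet
facet normal -0.429 -0.694 -0.578
outer loop
vertex -4.537 2.839 -4.148
vertex -4.001 1.205 -2.586
vertex -5.304 2.281 -2.909
endloop
endfacet
facet normal 0.429 0.694 0.578
outer loop
vertex -4.626 3.377 -1.995
vertex -2.556 2.859 -2.911
vertex -3.859 3.935 -3.234
endloop
endfacet
facet normal -0.492 -0.358 0.794
outer loop
vertex -3.323 2.301 -1.672
vertex -4.626 3.377 -1.995
vertex -4.001 1.205 -2.586
endloop
endfacet
facet normal 0.429 0.694 0.578
outer loop
vertex -3.323 2.301 -1.672
vertex -2.556 2.859 -2.911
vertex -4.626 3.377 -1.995
endloop
endfacet
facet normal 0.492 0.358 -0.794
outer loop
vertex -3.859 3.935 -3.234
vertex -2.556 2.859 -2.911
vertex -4.537 2.839 -4.148
endloop
endfacet
facet normal -0.429 -0.694 -0.578
outer loop
vertex -3.234 1.763 -3.825
vertex -4.001 1.205 -2.586
vertex -4.537 2.839 -4.148
endloop
endfacet
facet normal 0.492 0.358 -0.794
outer loop
vertex -4.537 2.839 -4.148
vertex -2.556 2.859 -2.911
vertex -3.234 1.763 -3.825
endloop
endfacet
facet normal 0.758 -0.625 0.188
outer loop
vertex -3.234 1.763 -3.825
vertex -3.323 2.301 -1.672
vertex -4.001 1.205 -2.586
endloop
endfacet
facet normal 0.758 -0.625 0.188
outer loop
vertex -2.556 2.859 -2.911
vertex -3.323 2.301 -1.672
vertex -3.234 1.763 -3.825
endloop
endfacet

endsolid


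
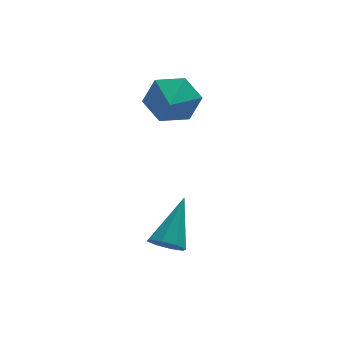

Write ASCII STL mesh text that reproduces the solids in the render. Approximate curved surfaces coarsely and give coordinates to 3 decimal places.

solid 
facet normal -0.400 -0.604 -0.689
outer loop
vertex 1.981 -3.745 -4.295
vertex 1.424 -3.779 -3.942
vertex 1.651 -3.384 -4.42
endloop
endfacet
facet normal 0.732 0.514 -0.448
outer loop
vertex 1.981 -3.745 -4.295
vertex 1.651 -3.384 -4.42
vertex 2.216 -2.581 -2.578
endloop
endfacet
facet normal -0.400 -0.604 -0.689
outer loop
vertex 1.651 -3.384 -4.42
vertex 1.424 -3.779 -3.942
vertex 1.188 -3.254 -4.265
endloop
endfacet
facet normal 0.110 0.898 -0.425
outer loop
vertex 1.651 -3.384 -4.42
vertex 1.188 -3.254 -4.265
vertex 2.216 -2.581 -2.578
endloop
endfacet
facet normal -0.399 -0.604 -0.690
outer loop
vertex 1.188 -3.254 -4.265
vertex 1.424 -3.779 -3.942
vertex 0.863 -3.432 -3.921
endloop
endfacet
facet normal -0.508 0.861 -0.034
outer loop
vertex 1.188 -3.254 -4.265
vertex 0.863 -3.432 -3.921
vertex 2.216 -2.581 -2.578
endloop
endfacet
facet normal -0.400 -0.605 -0.688
outer loop
vertex 0.863 -3.432 -3.921
vertex 1.424 -3.779 -3.942
vertex 0.868 -3.813 -3.589
endloop
endfacet
facet normal -0.758 0.423 0.496
outer loop
vertex 0.863 -3.432 -3.921
vertex 0.868 -3.813 -3.589
vertex 2.216 -2.581 -2.578
endloop
endfacet
facet normal -0.400 -0.604 -0.689
outer loop
vertex 0.868 -3.813 -3.589
vertex 1.424 -3.779 -3.942
vertex 1.198 -4.174 -3.464
endloop
endfacet
facet normal -0.496 -0.158 0.854
outer loop
vertex 0.868 -3.813 -3.589
vertex 1.198 -4.174 -3.464
vertex 2.216 -2.581 -2.578
endloop
endfacet
facet normal -0.399 -0.605 -0.689
outer loop
vertex 1.198 -4.174 -3.464
vertex 1.424 -3.779 -3.942
vertex 1.661 -4.303 -3.619
endloop
endfacet
facet normal 0.127 -0.543 0.830
outer loop
vertex 1.198 -4.174 -3.464
vertex 1.661 -4.303 -3.619
vertex 2.216 -2.581 -2.578
endloop
endfacet
facet normal -0.399 -0.605 -0.689
outer loop
vertex 1.661 -4.303 -3.619
vertex 1.424 -3.779 -3.942
vertex 1.986 -4.126 -3.963
endloop
endfacet
facet normal 0.742 -0.506 0.441
outer loop
vertex 1.661 -4.303 -3.619
vertex 1.986 -4.126 -3.963
vertex 2.216 -2.581 -2.578
endloop
endfacet
facet normal -0.399 -0.605 -0.689
outer loop
vertex 1.986 -4.126 -3.963
vertex 1.424 -3.779 -3.942
vertex 1.981 -3.745 -4.295
endloop
endfacet
facet normal 0.994 -0.066 -0.091
outer loop
vertex 1.986 -4.126 -3.963
vertex 1.981 -3.745 -4.295
vertex 2.216 -2.581 -2.578
endloop
endfacet
facet normal 0.205 0.919 -0.335
outer loop
vertex 2.861 0.872 0.977
vertex 2.392 0.664 0.119
vertex 1.883 1.057 0.885
endloop
endfacet
facet normal -0.128 -0.195 0.972
outer loop
vertex 2.861 0.872 0.977
vertex 1.883 1.057 0.885
vertex 2.108 -0.604 0.581
endloop
endfacet
facet normal 0.206 0.919 -0.335
outer loop
vertex 1.883 1.057 0.885
vertex 2.392 0.664 0.119
vertex 1.414 0.85 0.027
endloop
endfacet
facet normal -0.837 -0.206 0.507
outer loop
vertex 1.883 1.057 0.885
vertex 1.414 0.85 0.027
vertex 2.108 -0.604 0.581
endloop
endfacet
facet normal 0.206 0.919 -0.335
outer loop
vertex 1.414 0.85 0.027
vertex 2.392 0.664 0.119
vertex 1.923 0.457 -0.739
endloop
endfacet
facet normal -0.817 -0.499 -0.287
outer loop
vertex 1.414 0.85 0.027
vertex 1.923 0.457 -0.739
vertex 2.108 -0.604 0.581
endloop
endfacet
facet normal 0.205 0.920 -0.334
outer loop
vertex 1.923 0.457 -0.739
vertex 2.392 0.664 0.119
vertex 2.901 0.272 -0.647
endloop
endfacet
facet normal -0.090 -0.782 -0.616
outer loop
vertex 1.923 0.457 -0.739
vertex 2.901 0.272 -0.647
vertex 2.108 -0.604 0.581
endloop
endfacet
facet normal 0.205 0.920 -0.334
outer loop
vertex 2.901 0.272 -0.647
vertex 2.392 0.664 0.119
vertex 3.37 0.479 0.211
endloop
endfacet
facet normal 0.618 -0.772 -0.152
outer loop
vertex 2.901 0.272 -0.647
vertex 3.37 0.479 0.211
vertex 2.108 -0.604 0.581
endloop
endfacet
facet normal 0.205 0.919 -0.335
outer loop
vertex 3.37 0.479 0.211
vertex 2.392 0.664 0.119
vertex 2.861 0.872 0.977
endloop
endfacet
facet normal 0.599 -0.478 0.643
outer loop
vertex 3.37 0.479 0.211
vertex 2.861 0.872 0.977
vertex 2.108 -0.604 0.581
endloop
endfacet

endsolid


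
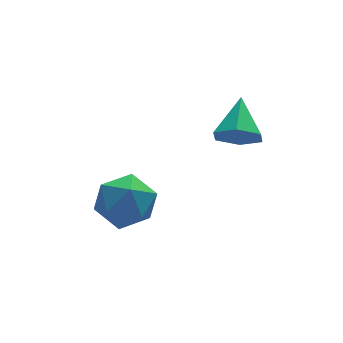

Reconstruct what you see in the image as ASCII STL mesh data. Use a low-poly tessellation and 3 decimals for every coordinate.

solid 
facet normal -0.392 -0.754 -0.527
outer loop
vertex 0.519 0.334 -0.047
vertex -0.058 0.929 -0.469
vertex 0.777 0.752 -0.837
endloop
endfacet
facet normal 0.961 -0.125 0.248
outer loop
vertex 0.519 0.334 -0.047
vertex 0.777 0.752 -0.837
vertex 0.638 2.271 0.469
endloop
endfacet
facet normal -0.392 -0.755 -0.526
outer loop
vertex 0.777 0.752 -0.837
vertex -0.058 0.929 -0.469
vertex 0.2 1.346 -1.259
endloop
endfacet
facet normal 0.780 0.447 -0.437
outer loop
vertex 0.777 0.752 -0.837
vertex 0.2 1.346 -1.259
vertex 0.638 2.271 0.469
endloop
endfacet
facet normal -0.391 -0.755 -0.526
outer loop
vertex 0.2 1.346 -1.259
vertex -0.058 0.929 -0.469
vertex -0.636 1.523 -0.891
endloop
endfacet
facet normal -0.019 0.883 -0.468
outer loop
vertex 0.2 1.346 -1.259
vertex -0.636 1.523 -0.891
vertex 0.638 2.271 0.469
endloop
endfacet
facet normal -0.391 -0.755 -0.527
outer loop
vertex -0.636 1.523 -0.891
vertex -0.058 0.929 -0.469
vertex -0.894 1.105 -0.101
endloop
endfacet
facet normal -0.638 0.747 0.187
outer loop
vertex -0.636 1.523 -0.891
vertex -0.894 1.105 -0.101
vertex 0.638 2.271 0.469
endloop
endfacet
facet normal -0.391 -0.754 -0.527
outer loop
vertex -0.894 1.105 -0.101
vertex -0.058 0.929 -0.469
vertex -0.317 0.511 0.321
endloop
endfacet
facet normal -0.458 0.175 0.872
outer loop
vertex -0.894 1.105 -0.101
vertex -0.317 0.511 0.321
vertex 0.638 2.271 0.469
endloop
endfacet
facet normal -0.392 -0.754 -0.527
outer loop
vertex -0.317 0.511 0.321
vertex -0.058 0.929 -0.469
vertex 0.519 0.334 -0.047
endloop
endfacet
facet normal 0.342 -0.261 0.903
outer loop
vertex -0.317 0.511 0.321
vertex 0.519 0.334 -0.047
vertex 0.638 2.271 0.469
endloop
endfacet
facet normal -0.693 0.708 0.139
outer loop
vertex -4.09 2.689 -3.189
vertex -4.949 1.92 -3.555
vertex -4.651 1.981 -2.384
endloop
endfacet
facet normal -0.148 0.792 0.593
outer loop
vertex -4.09 2.689 -3.189
vertex -4.651 1.981 -2.384
vertex -3.456 2.15 -2.311
endloop
endfacet
facet normal 0.448 0.869 0.210
outer loop
vertex -4.09 2.689 -3.189
vertex -3.456 2.15 -2.311
vertex -3.015 2.194 -3.436
endloop
endfacet
facet normal 0.273 0.833 -0.482
outer loop
vertex -4.09 2.689 -3.189
vertex -3.015 2.194 -3.436
vertex -3.938 2.051 -4.205
endloop
endfacet
facet normal -0.433 0.733 -0.525
outer loop
vertex -4.09 2.689 -3.189
vertex -3.938 2.051 -4.205
vertex -4.949 1.92 -3.555
endloop
endfacet
facet normal -0.087 0.193 0.977
outer loop
vertex -3.456 2.15 -2.311
vertex -4.651 1.981 -2.384
vertex -3.922 1.049 -2.135
endloop
endfacet
facet normal -0.968 0.057 0.243
outer loop
vertex -4.651 1.981 -2.384
vertex -4.949 1.92 -3.555
vertex -4.845 0.906 -2.904
endloop
endfacet
facet normal -0.547 0.099 -0.831
outer loop
vertex -4.949 1.92 -3.555
vertex -3.938 2.051 -4.205
vertex -4.404 0.95 -4.029
endloop
endfacet
facet normal 0.594 0.261 -0.761
outer loop
vertex -3.938 2.051 -4.205
vertex -3.015 2.194 -3.436
vertex -3.209 1.119 -3.956
endloop
endfacet
facet normal 0.878 0.319 0.357
outer loop
vertex -3.015 2.194 -3.436
vertex -3.456 2.15 -2.311
vertex -2.911 1.18 -2.785
endloop
endfacet
facet normal -0.273 -0.833 0.482
outer loop
vertex -3.77 0.411 -3.151
vertex -3.922 1.049 -2.135
vertex -4.845 0.906 -2.904
endloop
endfacet
facet normal -0.448 -0.869 -0.210
outer loop
vertex -3.77 0.411 -3.151
vertex -4.845 0.906 -2.904
vertex -4.404 0.95 -4.029
endloop
endfacet
facet normal 0.148 -0.792 -0.593
outer loop
vertex -3.77 0.411 -3.151
vertex -4.404 0.95 -4.029
vertex -3.209 1.119 -3.956
endloop
endfacet
facet normal 0.693 -0.708 -0.139
outer loop
vertex -3.77 0.411 -3.151
vertex -3.209 1.119 -3.956
vertex -2.911 1.18 -2.785
endloop
endfacet
facet normal 0.433 -0.733 0.525
outer loop
vertex -3.77 0.411 -3.151
vertex -2.911 1.18 -2.785
vertex -3.922 1.049 -2.135
endloop
endfacet
facet normal -0.594 -0.261 0.761
outer loop
vertex -4.845 0.906 -2.904
vertex -3.922 1.049 -2.135
vertex -4.651 1.981 -2.384
endloop
endfacet
facet normal -0.878 -0.319 -0.357
outer loop
vertex -4.404 0.95 -4.029
vertex -4.845 0.906 -2.904
vertex -4.949 1.92 -3.555
endloop
endfacet
facet normal 0.087 -0.193 -0.977
outer loop
vertex -3.209 1.119 -3.956
vertex -4.404 0.95 -4.029
vertex -3.938 2.051 -4.205
endloop
endfacet
facet normal 0.968 -0.057 -0.243
outer loop
vertex -2.911 1.18 -2.785
vertex -3.209 1.119 -3.956
vertex -3.015 2.194 -3.436
endloop
endfacet
facet normal 0.547 -0.099 0.831
outer loop
vertex -3.922 1.049 -2.135
vertex -2.911 1.18 -2.785
vertex -3.456 2.15 -2.311
endloop
endfacet

endsolid


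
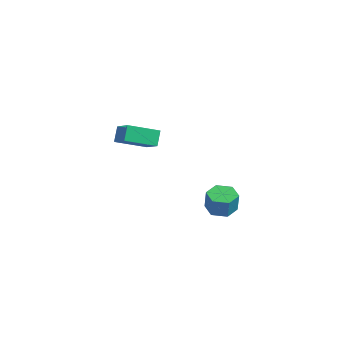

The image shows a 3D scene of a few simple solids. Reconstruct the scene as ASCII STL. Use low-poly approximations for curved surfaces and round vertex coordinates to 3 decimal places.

solid 
facet normal -0.360 0.390 0.847
outer loop
vertex -2.868 -0.141 0.528
vertex -2.458 1.641 -0.119
vertex -4.131 -0.059 -0.046
endloop
endfacet
facet normal -0.211 -0.919 0.334
outer loop
vertex -3.742 -0.481 -0.961
vertex -2.868 -0.141 0.528
vertex -4.131 -0.059 -0.046
endloop
endfacet
facet normal -0.360 0.390 0.847
outer loop
vertex -4.131 -0.059 -0.046
vertex -2.458 1.641 -0.119
vertex -3.721 1.723 -0.693
endloop
endfacet
facet normal -0.909 0.059 -0.413
outer loop
vertex -3.721 1.723 -0.693
vertex -3.742 -0.481 -0.961
vertex -4.131 -0.059 -0.046
endloop
endfacet
facet normal 0.909 -0.059 0.413
outer loop
vertex -2.868 -0.141 0.528
vertex -2.069 1.219 -1.034
vertex -2.458 1.641 -0.119
endloop
endfacet
facet normal -0.211 -0.919 0.334
outer loop
vertex -2.479 -0.563 -0.387
vertex -2.868 -0.141 0.528
vertex -3.742 -0.481 -0.961
endloop
endfacet
facet normal 0.909 -0.059 0.413
outer loop
vertex -2.479 -0.563 -0.387
vertex -2.069 1.219 -1.034
vertex -2.868 -0.141 0.528
endloop
endfacet
facet normal 0.211 0.919 -0.334
outer loop
vertex -2.458 1.641 -0.119
vertex -2.069 1.219 -1.034
vertex -3.721 1.723 -0.693
endloop
endfacet
facet normal -0.909 0.059 -0.413
outer loop
vertex -3.332 1.301 -1.608
vertex -3.742 -0.481 -0.961
vertex -3.721 1.723 -0.693
endloop
endfacet
facet normal 0.211 0.919 -0.334
outer loop
vertex -3.721 1.723 -0.693
vertex -2.069 1.219 -1.034
vertex -3.332 1.301 -1.608
endloop
endfacet
facet normal 0.360 -0.390 -0.847
outer loop
vertex -3.332 1.301 -1.608
vertex -2.479 -0.563 -0.387
vertex -3.742 -0.481 -0.961
endloop
endfacet
facet normal 0.360 -0.390 -0.847
outer loop
vertex -2.069 1.219 -1.034
vertex -2.479 -0.563 -0.387
vertex -3.332 1.301 -1.608
endloop
endfacet
facet normal -0.320 0.140 -0.937
outer loop
vertex 3.952 2.439 -3.587
vertex 3.435 1.769 -3.51
vertex 3.159 2.545 -3.3
endloop
endfacet
facet normal 0.164 0.983 0.089
outer loop
vertex 3.952 2.439 -3.587
vertex 3.159 2.545 -3.3
vertex 4.362 2.262 -2.387
endloop
endfacet
facet normal 0.163 0.983 0.090
outer loop
vertex 4.362 2.262 -2.387
vertex 3.159 2.545 -3.3
vertex 3.568 2.367 -2.101
endloop
endfacet
facet normal 0.319 -0.138 0.937
outer loop
vertex 4.362 2.262 -2.387
vertex 3.568 2.367 -2.101
vertex 3.845 1.591 -2.31
endloop
endfacet
facet normal -0.320 0.140 -0.937
outer loop
vertex 3.159 2.545 -3.3
vertex 3.435 1.769 -3.51
vertex 2.642 1.875 -3.223
endloop
endfacet
facet normal -0.726 0.599 0.337
outer loop
vertex 3.159 2.545 -3.3
vertex 2.642 1.875 -3.223
vertex 3.568 2.367 -2.101
endloop
endfacet
facet normal -0.727 0.598 0.337
outer loop
vertex 3.568 2.367 -2.101
vertex 2.642 1.875 -3.223
vertex 3.052 1.697 -2.024
endloop
endfacet
facet normal 0.320 -0.138 0.937
outer loop
vertex 3.568 2.367 -2.101
vertex 3.052 1.697 -2.024
vertex 3.845 1.591 -2.31
endloop
endfacet
facet normal -0.320 0.139 -0.937
outer loop
vertex 2.642 1.875 -3.223
vertex 3.435 1.769 -3.51
vertex 2.918 1.098 -3.433
endloop
endfacet
facet normal -0.890 -0.383 0.247
outer loop
vertex 2.642 1.875 -3.223
vertex 2.918 1.098 -3.433
vertex 3.052 1.697 -2.024
endloop
endfacet
facet normal -0.890 -0.383 0.248
outer loop
vertex 3.052 1.697 -2.024
vertex 2.918 1.098 -3.433
vertex 3.328 0.921 -2.233
endloop
endfacet
facet normal 0.320 -0.139 0.937
outer loop
vertex 3.052 1.697 -2.024
vertex 3.328 0.921 -2.233
vertex 3.845 1.591 -2.31
endloop
endfacet
facet normal -0.319 0.138 -0.937
outer loop
vertex 2.918 1.098 -3.433
vertex 3.435 1.769 -3.51
vertex 3.712 0.993 -3.719
endloop
endfacet
facet normal -0.162 -0.983 -0.090
outer loop
vertex 2.918 1.098 -3.433
vertex 3.712 0.993 -3.719
vertex 3.328 0.921 -2.233
endloop
endfacet
facet normal -0.164 -0.982 -0.090
outer loop
vertex 3.328 0.921 -2.233
vertex 3.712 0.993 -3.719
vertex 4.121 0.815 -2.52
endloop
endfacet
facet normal 0.320 -0.140 0.937
outer loop
vertex 3.328 0.921 -2.233
vertex 4.121 0.815 -2.52
vertex 3.845 1.591 -2.31
endloop
endfacet
facet normal -0.320 0.138 -0.937
outer loop
vertex 3.712 0.993 -3.719
vertex 3.435 1.769 -3.51
vertex 4.228 1.663 -3.796
endloop
endfacet
facet normal 0.727 -0.599 -0.337
outer loop
vertex 3.712 0.993 -3.719
vertex 4.228 1.663 -3.796
vertex 4.121 0.815 -2.52
endloop
endfacet
facet normal 0.726 -0.599 -0.337
outer loop
vertex 4.121 0.815 -2.52
vertex 4.228 1.663 -3.796
vertex 4.638 1.485 -2.597
endloop
endfacet
facet normal 0.320 -0.140 0.937
outer loop
vertex 4.121 0.815 -2.52
vertex 4.638 1.485 -2.597
vertex 3.845 1.591 -2.31
endloop
endfacet
facet normal -0.320 0.139 -0.937
outer loop
vertex 4.228 1.663 -3.796
vertex 3.435 1.769 -3.51
vertex 3.952 2.439 -3.587
endloop
endfacet
facet normal 0.890 0.383 -0.247
outer loop
vertex 4.228 1.663 -3.796
vertex 3.952 2.439 -3.587
vertex 4.638 1.485 -2.597
endloop
endfacet
facet normal 0.890 0.383 -0.248
outer loop
vertex 4.638 1.485 -2.597
vertex 3.952 2.439 -3.587
vertex 4.362 2.262 -2.387
endloop
endfacet
facet normal 0.320 -0.139 0.937
outer loop
vertex 4.638 1.485 -2.597
vertex 4.362 2.262 -2.387
vertex 3.845 1.591 -2.31
endloop
endfacet

endsolid


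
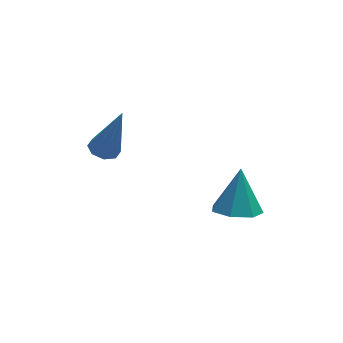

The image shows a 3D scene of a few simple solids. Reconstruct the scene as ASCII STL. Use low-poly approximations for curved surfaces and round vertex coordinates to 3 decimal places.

solid 
facet normal -0.294 0.092 -0.952
outer loop
vertex -1.905 2.346 -1.729
vertex -2.173 2.775 -1.605
vertex -1.688 2.678 -1.764
endloop
endfacet
facet normal 0.834 -0.550 -0.047
outer loop
vertex -1.905 2.346 -1.729
vertex -1.688 2.678 -1.764
vertex -1.627 2.605 0.165
endloop
endfacet
facet normal -0.293 0.092 -0.951
outer loop
vertex -1.688 2.678 -1.764
vertex -2.173 2.775 -1.605
vertex -1.754 3.066 -1.706
endloop
endfacet
facet normal 0.985 0.171 -0.025
outer loop
vertex -1.688 2.678 -1.764
vertex -1.754 3.066 -1.706
vertex -1.627 2.605 0.165
endloop
endfacet
facet normal -0.293 0.092 -0.952
outer loop
vertex -1.754 3.066 -1.706
vertex -2.173 2.775 -1.605
vertex -2.066 3.283 -1.589
endloop
endfacet
facet normal 0.602 0.784 0.152
outer loop
vertex -1.754 3.066 -1.706
vertex -2.066 3.283 -1.589
vertex -1.627 2.605 0.165
endloop
endfacet
facet normal -0.294 0.092 -0.952
outer loop
vertex -2.066 3.283 -1.589
vertex -2.173 2.775 -1.605
vertex -2.441 3.203 -1.481
endloop
endfacet
facet normal -0.088 0.922 0.378
outer loop
vertex -2.066 3.283 -1.589
vertex -2.441 3.203 -1.481
vertex -1.627 2.605 0.165
endloop
endfacet
facet normal -0.293 0.092 -0.952
outer loop
vertex -2.441 3.203 -1.481
vertex -2.173 2.775 -1.605
vertex -2.659 2.872 -1.446
endloop
endfacet
facet normal -0.685 0.507 0.523
outer loop
vertex -2.441 3.203 -1.481
vertex -2.659 2.872 -1.446
vertex -1.627 2.605 0.165
endloop
endfacet
facet normal -0.293 0.092 -0.952
outer loop
vertex -2.659 2.872 -1.446
vertex -2.173 2.775 -1.605
vertex -2.592 2.484 -1.504
endloop
endfacet
facet normal -0.838 -0.219 0.500
outer loop
vertex -2.659 2.872 -1.446
vertex -2.592 2.484 -1.504
vertex -1.627 2.605 0.165
endloop
endfacet
facet normal -0.293 0.092 -0.952
outer loop
vertex -2.592 2.484 -1.504
vertex -2.173 2.775 -1.605
vertex -2.28 2.266 -1.621
endloop
endfacet
facet normal -0.457 -0.828 0.324
outer loop
vertex -2.592 2.484 -1.504
vertex -2.28 2.266 -1.621
vertex -1.627 2.605 0.165
endloop
endfacet
facet normal -0.294 0.092 -0.952
outer loop
vertex -2.28 2.266 -1.621
vertex -2.173 2.775 -1.605
vertex -1.905 2.346 -1.729
endloop
endfacet
facet normal 0.235 -0.967 0.098
outer loop
vertex -2.28 2.266 -1.621
vertex -1.905 2.346 -1.729
vertex -1.627 2.605 0.165
endloop
endfacet
facet normal -0.189 -0.450 -0.873
outer loop
vertex 2.342 1.071 -4.18
vertex 1.572 1.319 -4.141
vertex 2.207 1.696 -4.473
endloop
endfacet
facet normal 0.953 0.271 0.139
outer loop
vertex 2.342 1.071 -4.18
vertex 2.207 1.696 -4.473
vertex 1.868 2.021 -2.779
endloop
endfacet
facet normal -0.189 -0.450 -0.873
outer loop
vertex 2.207 1.696 -4.473
vertex 1.572 1.319 -4.141
vertex 1.594 2.037 -4.516
endloop
endfacet
facet normal 0.489 0.870 -0.069
outer loop
vertex 2.207 1.696 -4.473
vertex 1.594 2.037 -4.516
vertex 1.868 2.021 -2.779
endloop
endfacet
facet normal -0.190 -0.450 -0.873
outer loop
vertex 1.594 2.037 -4.516
vertex 1.572 1.319 -4.141
vertex 0.964 1.838 -4.276
endloop
endfacet
facet normal -0.282 0.958 0.053
outer loop
vertex 1.594 2.037 -4.516
vertex 0.964 1.838 -4.276
vertex 1.868 2.021 -2.779
endloop
endfacet
facet normal -0.191 -0.450 -0.872
outer loop
vertex 0.964 1.838 -4.276
vertex 1.572 1.319 -4.141
vertex 0.792 1.248 -3.934
endloop
endfacet
facet normal -0.781 0.468 0.414
outer loop
vertex 0.964 1.838 -4.276
vertex 0.792 1.248 -3.934
vertex 1.868 2.021 -2.779
endloop
endfacet
facet normal -0.191 -0.450 -0.872
outer loop
vertex 0.792 1.248 -3.934
vertex 1.572 1.319 -4.141
vertex 1.207 0.712 -3.748
endloop
endfacet
facet normal -0.630 -0.231 0.741
outer loop
vertex 0.792 1.248 -3.934
vertex 1.207 0.712 -3.748
vertex 1.868 2.021 -2.779
endloop
endfacet
facet normal -0.191 -0.450 -0.872
outer loop
vertex 1.207 0.712 -3.748
vertex 1.572 1.319 -4.141
vertex 1.896 0.633 -3.858
endloop
endfacet
facet normal 0.056 -0.612 0.789
outer loop
vertex 1.207 0.712 -3.748
vertex 1.896 0.633 -3.858
vertex 1.868 2.021 -2.779
endloop
endfacet
facet normal -0.189 -0.449 -0.873
outer loop
vertex 1.896 0.633 -3.858
vertex 1.572 1.319 -4.141
vertex 2.342 1.071 -4.18
endloop
endfacet
facet normal 0.759 -0.390 0.521
outer loop
vertex 1.896 0.633 -3.858
vertex 2.342 1.071 -4.18
vertex 1.868 2.021 -2.779
endloop
endfacet

endsolid


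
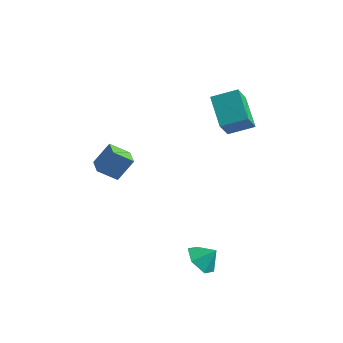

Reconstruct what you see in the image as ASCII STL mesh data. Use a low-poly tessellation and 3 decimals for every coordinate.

solid 
facet normal -0.428 -0.488 -0.761
outer loop
vertex -2.328 -3.983 2.507
vertex -2.834 -3.197 2.288
vertex -1.44 -3.616 1.772
endloop
endfacet
facet normal 0.527 -0.819 0.228
outer loop
vertex -0.866 -2.963 2.792
vertex -2.328 -3.983 2.507
vertex -1.44 -3.616 1.772
endloop
endfacet
facet normal -0.428 -0.488 -0.761
outer loop
vertex -1.44 -3.616 1.772
vertex -2.834 -3.197 2.288
vertex -1.946 -2.83 1.553
endloop
endfacet
facet normal 0.734 0.303 -0.607
outer loop
vertex -1.946 -2.83 1.553
vertex -0.866 -2.963 2.792
vertex -1.44 -3.616 1.772
endloop
endfacet
facet normal -0.734 -0.303 0.607
outer loop
vertex -2.328 -3.983 2.507
vertex -2.26 -2.544 3.308
vertex -2.834 -3.197 2.288
endloop
endfacet
facet normal 0.527 -0.819 0.228
outer loop
vertex -1.754 -3.33 3.527
vertex -2.328 -3.983 2.507
vertex -0.866 -2.963 2.792
endloop
endfacet
facet normal -0.734 -0.303 0.607
outer loop
vertex -1.754 -3.33 3.527
vertex -2.26 -2.544 3.308
vertex -2.328 -3.983 2.507
endloop
endfacet
facet normal -0.527 0.819 -0.228
outer loop
vertex -2.834 -3.197 2.288
vertex -2.26 -2.544 3.308
vertex -1.946 -2.83 1.553
endloop
endfacet
facet normal 0.734 0.303 -0.607
outer loop
vertex -1.372 -2.177 2.573
vertex -0.866 -2.963 2.792
vertex -1.946 -2.83 1.553
endloop
endfacet
facet normal -0.527 0.819 -0.228
outer loop
vertex -1.946 -2.83 1.553
vertex -2.26 -2.544 3.308
vertex -1.372 -2.177 2.573
endloop
endfacet
facet normal 0.428 0.488 0.761
outer loop
vertex -1.372 -2.177 2.573
vertex -1.754 -3.33 3.527
vertex -0.866 -2.963 2.792
endloop
endfacet
facet normal 0.428 0.488 0.761
outer loop
vertex -2.26 -2.544 3.308
vertex -1.754 -3.33 3.527
vertex -1.372 -2.177 2.573
endloop
endfacet
facet normal -0.648 -0.312 -0.694
outer loop
vertex 3.426 -3.735 -3.721
vertex 2.739 -3.659 -3.114
vertex 2.964 -2.943 -3.646
endloop
endfacet
facet normal 0.850 0.509 -0.136
outer loop
vertex 3.426 -3.735 -3.721
vertex 2.964 -2.943 -3.646
vertex 3.401 -3.341 -2.406
endloop
endfacet
facet normal -0.648 -0.313 -0.695
outer loop
vertex 2.964 -2.943 -3.646
vertex 2.739 -3.659 -3.114
vertex 2.277 -2.868 -3.039
endloop
endfacet
facet normal 0.281 0.938 0.202
outer loop
vertex 2.964 -2.943 -3.646
vertex 2.277 -2.868 -3.039
vertex 3.401 -3.341 -2.406
endloop
endfacet
facet normal -0.648 -0.313 -0.695
outer loop
vertex 2.277 -2.868 -3.039
vertex 2.739 -3.659 -3.114
vertex 2.052 -3.584 -2.507
endloop
endfacet
facet normal -0.169 0.622 0.765
outer loop
vertex 2.277 -2.868 -3.039
vertex 2.052 -3.584 -2.507
vertex 3.401 -3.341 -2.406
endloop
endfacet
facet normal -0.648 -0.313 -0.695
outer loop
vertex 2.052 -3.584 -2.507
vertex 2.739 -3.659 -3.114
vertex 2.515 -4.376 -2.582
endloop
endfacet
facet normal -0.052 -0.124 0.991
outer loop
vertex 2.052 -3.584 -2.507
vertex 2.515 -4.376 -2.582
vertex 3.401 -3.341 -2.406
endloop
endfacet
facet normal -0.648 -0.312 -0.694
outer loop
vertex 2.515 -4.376 -2.582
vertex 2.739 -3.659 -3.114
vertex 3.202 -4.451 -3.19
endloop
endfacet
facet normal 0.517 -0.554 0.653
outer loop
vertex 2.515 -4.376 -2.582
vertex 3.202 -4.451 -3.19
vertex 3.401 -3.341 -2.406
endloop
endfacet
facet normal -0.648 -0.312 -0.695
outer loop
vertex 3.202 -4.451 -3.19
vertex 2.739 -3.659 -3.114
vertex 3.426 -3.735 -3.721
endloop
endfacet
facet normal 0.968 -0.236 0.089
outer loop
vertex 3.202 -4.451 -3.19
vertex 3.426 -3.735 -3.721
vertex 3.401 -3.341 -2.406
endloop
endfacet
facet normal -0.520 0.723 0.455
outer loop
vertex 1.153 2.094 3.934
vertex 2.373 2.68 4.396
vertex 1.237 3.084 2.456
endloop
endfacet
facet normal -0.853 -0.409 -0.323
outer loop
vertex 2.187 1.76 1.624
vertex 1.153 2.094 3.934
vertex 1.237 3.084 2.456
endloop
endfacet
facet normal -0.519 0.724 0.455
outer loop
vertex 1.237 3.084 2.456
vertex 2.373 2.68 4.396
vertex 2.457 3.669 2.918
endloop
endfacet
facet normal 0.048 0.556 -0.830
outer loop
vertex 2.457 3.669 2.918
vertex 2.187 1.76 1.624
vertex 1.237 3.084 2.456
endloop
endfacet
facet normal -0.047 -0.556 0.830
outer loop
vertex 1.153 2.094 3.934
vertex 3.323 1.356 3.564
vertex 2.373 2.68 4.396
endloop
endfacet
facet normal -0.853 -0.410 -0.323
outer loop
vertex 2.103 0.771 3.102
vertex 1.153 2.094 3.934
vertex 2.187 1.76 1.624
endloop
endfacet
facet normal -0.048 -0.556 0.830
outer loop
vertex 2.103 0.771 3.102
vertex 3.323 1.356 3.564
vertex 1.153 2.094 3.934
endloop
endfacet
facet normal 0.853 0.410 0.323
outer loop
vertex 2.373 2.68 4.396
vertex 3.323 1.356 3.564
vertex 2.457 3.669 2.918
endloop
endfacet
facet normal 0.047 0.556 -0.830
outer loop
vertex 3.407 2.346 2.086
vertex 2.187 1.76 1.624
vertex 2.457 3.669 2.918
endloop
endfacet
facet normal 0.853 0.410 0.323
outer loop
vertex 2.457 3.669 2.918
vertex 3.323 1.356 3.564
vertex 3.407 2.346 2.086
endloop
endfacet
facet normal 0.520 -0.723 -0.455
outer loop
vertex 3.407 2.346 2.086
vertex 2.103 0.771 3.102
vertex 2.187 1.76 1.624
endloop
endfacet
facet normal 0.519 -0.723 -0.455
outer loop
vertex 3.323 1.356 3.564
vertex 2.103 0.771 3.102
vertex 3.407 2.346 2.086
endloop
endfacet

endsolid
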